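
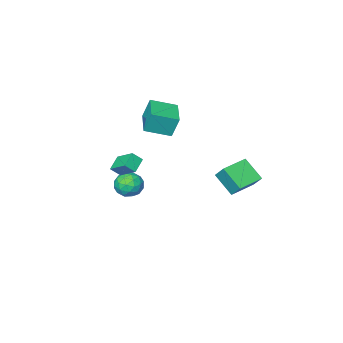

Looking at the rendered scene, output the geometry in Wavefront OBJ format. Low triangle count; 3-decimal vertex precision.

v 3.558 -3.009 -0.051
v 2.686 -3.505 0.511
v 3.362 -1.649 0.844
v 2.49 -2.145 1.406
v 4.11 -3.315 0.534
v 3.238 -3.811 1.096
v 3.914 -1.955 1.429
v 3.042 -2.451 1.991
v -1.172 -4.504 2.545
v -1.503 -4.135 4.035
v -0.073 -2.748 2.355
v -0.405 -2.379 3.845
v 0.325 -5.381 3.095
v -0.007 -5.012 4.585
v 1.423 -3.625 2.905
v 1.092 -3.256 4.395
v -1.229 2.437 1.867
v -1.22 3.267 2.816
v -1.482 3.749 0.722
v -1.472 4.579 1.67
v 0.532 2.621 1.69
v 0.542 3.451 2.638
v 0.28 3.933 0.544
v 0.289 4.763 1.493
v 2.068 -3.231 -1.661
v 2.616 -2.387 -1.749
v 3.164 -3.833 -0.611
v 3.712 -2.989 -0.699
v 2.816 -2.964 -0.234
v 2.139 -2.591 -0.883
v 3.641 -3.629 -1.477
v 2.964 -3.256 -2.126
v 3.588 -2.633 -1.635
v 3.078 -2.222 -0.867
v 2.702 -3.998 -1.493
v 2.192 -3.587 -0.725
v 2.246 -2.756 -1.798
v 3.534 -3.464 -0.562
v 3.008 -3.449 -0.289
v 3.329 -2.953 -0.341
v 1.965 -2.876 -1.289
v 2.287 -2.38 -1.34
v 2.405 -2.719 -0.45
v 3.493 -3.84 -1.02
v 3.815 -3.344 -1.071
v 2.451 -3.267 -2.019
v 2.772 -2.771 -2.071
v 3.375 -3.501 -1.91
v 3.139 -2.405 -1.782
v 3.783 -2.759 -1.164
v 3.742 -3.135 -1.622
v 3.344 -2.916 -2.003
v 2.839 -2.163 -1.331
v 3.483 -2.517 -0.713
v 2.957 -2.502 -0.44
v 2.559 -2.283 -0.822
v 3.411 -2.308 -1.263
v 2.297 -3.703 -1.647
v 2.941 -4.057 -1.029
v 3.221 -3.937 -1.538
v 2.823 -3.718 -1.92
v 1.997 -3.461 -1.196
v 2.641 -3.815 -0.578
v 2.436 -3.304 -0.357
v 2.038 -3.085 -0.738
v 2.369 -3.912 -1.097
f 2 4 1
f 5 2 1
f 1 4 3
f 3 5 1
f 2 8 4
f 6 2 5
f 6 8 2
f 4 8 3
f 7 5 3
f 3 8 7
f 7 6 5
f 8 6 7
f 10 12 9
f 13 10 9
f 9 12 11
f 11 13 9
f 10 16 12
f 14 10 13
f 14 16 10
f 12 16 11
f 15 13 11
f 11 16 15
f 15 14 13
f 16 14 15
f 18 20 17
f 21 18 17
f 17 20 19
f 19 21 17
f 18 24 20
f 22 18 21
f 22 24 18
f 20 24 19
f 23 21 19
f 19 24 23
f 23 22 21
f 24 22 23
f 25 62 41
f 62 36 65
f 41 65 30
f 62 65 41
f 25 41 37
f 41 30 42
f 37 42 26
f 41 42 37
f 25 37 46
f 37 26 47
f 46 47 32
f 37 47 46
f 25 46 58
f 46 32 61
f 58 61 35
f 46 61 58
f 25 58 62
f 58 35 66
f 62 66 36
f 58 66 62
f 26 42 53
f 42 30 56
f 53 56 34
f 42 56 53
f 30 65 43
f 65 36 64
f 43 64 29
f 65 64 43
f 36 66 63
f 66 35 59
f 63 59 27
f 66 59 63
f 35 61 60
f 61 32 48
f 60 48 31
f 61 48 60
f 32 47 52
f 47 26 49
f 52 49 33
f 47 49 52
f 28 54 40
f 54 34 55
f 40 55 29
f 54 55 40
f 28 40 38
f 40 29 39
f 38 39 27
f 40 39 38
f 28 38 45
f 38 27 44
f 45 44 31
f 38 44 45
f 28 45 50
f 45 31 51
f 50 51 33
f 45 51 50
f 28 50 54
f 50 33 57
f 54 57 34
f 50 57 54
f 29 55 43
f 55 34 56
f 43 56 30
f 55 56 43
f 27 39 63
f 39 29 64
f 63 64 36
f 39 64 63
f 31 44 60
f 44 27 59
f 60 59 35
f 44 59 60
f 33 51 52
f 51 31 48
f 52 48 32
f 51 48 52
f 34 57 53
f 57 33 49
f 53 49 26
f 57 49 53



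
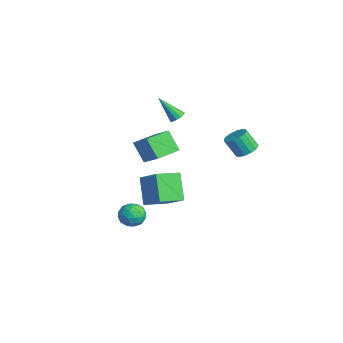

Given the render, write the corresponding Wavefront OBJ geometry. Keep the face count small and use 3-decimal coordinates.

v 2.501 -2.338 2.354
v 1.636 -2.671 3.583
v 2.083 -0.839 2.466
v 1.218 -1.173 3.696
v 3.902 -2.027 3.424
v 3.037 -2.361 4.654
v 3.484 -0.529 3.537
v 2.619 -0.862 4.766
v 0.295 -2.482 -2.618
v 0.891 -1.796 -2.724
v 1.069 -3.304 -3.576
v 1.665 -2.618 -3.682
v 1.626 -3.071 -2.888
v 1.147 -2.563 -2.296
v 0.813 -2.537 -4.004
v 0.334 -2.029 -3.412
v 1.211 -1.83 -3.58
v 1.713 -2.16 -2.891
v 0.247 -2.94 -3.409
v 0.749 -3.27 -2.72
v 0.525 -2.067 -2.587
v 1.435 -3.033 -3.713
v 1.412 -3.299 -3.246
v 1.762 -2.896 -3.308
v 0.675 -2.518 -2.336
v 1.026 -2.115 -2.398
v 1.458 -2.864 -2.494
v 0.934 -2.985 -3.902
v 1.285 -2.582 -3.964
v 0.198 -2.204 -2.992
v 0.548 -1.801 -3.054
v 0.502 -2.236 -3.806
v 1.064 -1.684 -3.153
v 1.519 -2.167 -3.715
v 1.018 -2.119 -3.905
v 0.736 -1.821 -3.557
v 1.359 -1.878 -2.747
v 1.814 -2.361 -3.31
v 1.791 -2.627 -2.844
v 1.509 -2.329 -2.496
v 1.547 -1.898 -3.251
v 0.146 -2.739 -2.99
v 0.601 -3.222 -3.553
v 0.451 -2.771 -3.804
v 0.169 -2.473 -3.456
v 0.441 -2.933 -2.585
v 0.896 -3.416 -3.147
v 1.224 -3.279 -2.743
v 0.942 -2.981 -2.395
v 0.413 -3.202 -3.049
v 2.842 4.021 2.055
v 3.578 3.963 2.305
v 3.135 3.382 3.476
v 2.398 3.439 3.225
v 3.451 4.323 2.436
v 3.008 3.742 3.606
v 3.161 4.602 2.465
v 2.717 4.021 3.635
v 2.785 4.726 2.383
v 2.342 4.145 3.554
v 2.425 4.66 2.214
v 1.981 4.079 3.385
v 2.176 4.423 2.002
v 1.732 3.842 3.173
v 2.105 4.078 1.804
v 1.662 3.497 2.975
v 2.232 3.718 1.674
v 1.789 3.137 2.844
v 2.523 3.439 1.645
v 2.079 2.858 2.815
v 2.898 3.315 1.726
v 2.455 2.734 2.897
v 3.259 3.381 1.895
v 2.815 2.8 3.066
v 3.508 3.618 2.107
v 3.064 3.037 3.278
v -2.341 1.713 2.53
v -1.871 1.759 2.813
v -3.139 0.767 4.01
v -2.063 2.031 2.883
v -2.361 2.181 2.818
v -2.651 2.153 2.643
v -2.823 1.956 2.425
v -2.81 1.667 2.247
v -2.618 1.395 2.177
v -2.32 1.245 2.242
v -2.03 1.274 2.416
v -1.859 1.47 2.635
v -3.69 -0.272 -3.274
v -2.019 0.16 -2.025
v -3.836 1.38 -3.65
v -2.165 1.812 -2.402
v -2.395 -0.532 -4.918
v -0.724 -0.1 -3.67
v -2.541 1.12 -5.295
v -0.87 1.552 -4.046
f 2 4 1
f 5 2 1
f 1 4 3
f 3 5 1
f 2 8 4
f 6 2 5
f 6 8 2
f 4 8 3
f 7 5 3
f 3 8 7
f 7 6 5
f 8 6 7
f 9 46 25
f 46 20 49
f 25 49 14
f 46 49 25
f 9 25 21
f 25 14 26
f 21 26 10
f 25 26 21
f 9 21 30
f 21 10 31
f 30 31 16
f 21 31 30
f 9 30 42
f 30 16 45
f 42 45 19
f 30 45 42
f 9 42 46
f 42 19 50
f 46 50 20
f 42 50 46
f 10 26 37
f 26 14 40
f 37 40 18
f 26 40 37
f 14 49 27
f 49 20 48
f 27 48 13
f 49 48 27
f 20 50 47
f 50 19 43
f 47 43 11
f 50 43 47
f 19 45 44
f 45 16 32
f 44 32 15
f 45 32 44
f 16 31 36
f 31 10 33
f 36 33 17
f 31 33 36
f 12 38 24
f 38 18 39
f 24 39 13
f 38 39 24
f 12 24 22
f 24 13 23
f 22 23 11
f 24 23 22
f 12 22 29
f 22 11 28
f 29 28 15
f 22 28 29
f 12 29 34
f 29 15 35
f 34 35 17
f 29 35 34
f 12 34 38
f 34 17 41
f 38 41 18
f 34 41 38
f 13 39 27
f 39 18 40
f 27 40 14
f 39 40 27
f 11 23 47
f 23 13 48
f 47 48 20
f 23 48 47
f 15 28 44
f 28 11 43
f 44 43 19
f 28 43 44
f 17 35 36
f 35 15 32
f 36 32 16
f 35 32 36
f 18 41 37
f 41 17 33
f 37 33 10
f 41 33 37
f 52 51 55
f 52 55 53
f 53 55 56
f 53 56 54
f 55 51 57
f 55 57 56
f 56 57 58
f 56 58 54
f 57 51 59
f 57 59 58
f 58 59 60
f 58 60 54
f 59 51 61
f 59 61 60
f 60 61 62
f 60 62 54
f 61 51 63
f 61 63 62
f 62 63 64
f 62 64 54
f 63 51 65
f 63 65 64
f 64 65 66
f 64 66 54
f 65 51 67
f 65 67 66
f 66 67 68
f 66 68 54
f 67 51 69
f 67 69 68
f 68 69 70
f 68 70 54
f 69 51 71
f 69 71 70
f 70 71 72
f 70 72 54
f 71 51 73
f 71 73 72
f 72 73 74
f 72 74 54
f 73 51 75
f 73 75 74
f 74 75 76
f 74 76 54
f 75 51 52
f 75 52 76
f 76 52 53
f 76 53 54
f 78 77 80
f 78 80 79
f 80 77 81
f 80 81 79
f 81 77 82
f 81 82 79
f 82 77 83
f 82 83 79
f 83 77 84
f 83 84 79
f 84 77 85
f 84 85 79
f 85 77 86
f 85 86 79
f 86 77 87
f 86 87 79
f 87 77 88
f 87 88 79
f 88 77 78
f 88 78 79
f 90 92 89
f 93 90 89
f 89 92 91
f 91 93 89
f 90 96 92
f 94 90 93
f 94 96 90
f 92 96 91
f 95 93 91
f 91 96 95
f 95 94 93
f 96 94 95



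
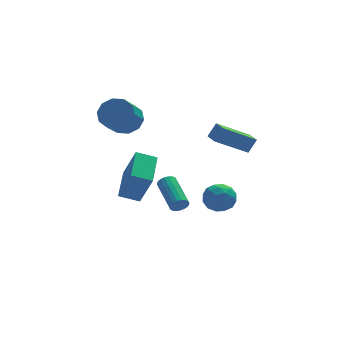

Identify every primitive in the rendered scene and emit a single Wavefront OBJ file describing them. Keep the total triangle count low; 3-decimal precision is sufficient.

v 1.241 0.599 -2.362
v 1.789 0.134 -2.876
v 0.411 -0.554 -2.204
v 0.959 -1.019 -2.718
v 1.221 -0.759 -1.916
v 1.733 -0.046 -2.013
v 0.467 -0.374 -3.067
v 0.979 0.339 -3.164
v 1.31 -0.467 -3.312
v 1.776 -0.705 -2.6
v 0.424 0.285 -2.48
v 0.89 0.047 -1.768
v 1.587 0.468 -2.633
v 0.613 -0.888 -2.447
v 0.766 -0.735 -1.976
v 1.088 -1.008 -2.278
v 1.555 0.362 -2.125
v 1.877 0.089 -2.428
v 1.543 -0.436 -1.863
v 0.323 -0.509 -2.652
v 0.645 -0.782 -2.955
v 1.112 0.588 -2.802
v 1.434 0.315 -3.104
v 0.657 0.016 -3.217
v 1.628 -0.159 -3.191
v 1.141 -0.836 -3.098
v 0.852 -0.457 -3.303
v 1.153 -0.038 -3.361
v 1.902 -0.298 -2.773
v 1.415 -0.976 -2.68
v 1.568 -0.823 -2.208
v 1.87 -0.404 -2.265
v 1.621 -0.652 -3.029
v 0.785 0.556 -2.4
v 0.298 -0.122 -2.307
v 0.33 -0.016 -2.815
v 0.632 0.403 -2.872
v 1.059 0.416 -1.982
v 0.572 -0.261 -1.889
v 1.047 -0.382 -1.719
v 1.348 0.037 -1.777
v 0.579 0.232 -2.051
v -0.354 1.622 -3.941
v -0.074 1.498 -3.533
v -0.207 3.314 -2.891
v -0.486 3.438 -3.299
v 0.083 1.563 -3.683
v -0.05 3.379 -3.042
v 0.153 1.64 -3.885
v 0.02 3.455 -3.244
v 0.123 1.713 -4.098
v -0.01 3.528 -3.456
v -0.001 1.768 -4.28
v -0.134 3.583 -3.638
v -0.196 1.794 -4.394
v -0.328 3.609 -3.753
v -0.421 1.786 -4.419
v -0.554 3.602 -3.777
v -0.633 1.746 -4.349
v -0.766 3.562 -3.707
v -0.79 1.681 -4.198
v -0.923 3.497 -3.557
v -0.86 1.605 -3.996
v -0.993 3.42 -3.355
v -0.83 1.532 -3.784
v -0.963 3.347 -3.142
v -0.706 1.477 -3.602
v -0.839 3.292 -2.96
v -0.512 1.451 -3.487
v -0.644 3.266 -2.846
v -0.286 1.458 -3.463
v -0.419 3.274 -2.821
v -4.292 -1.937 -0.469
v -3.867 -2.64 1.233
v -3.622 -0.301 0.04
v -3.197 -1.004 1.742
v -3.343 -2.216 -0.822
v -2.918 -2.919 0.88
v -2.673 -0.58 -0.313
v -2.248 -1.283 1.389
v -2.307 4.354 0.977
v -1.501 4.26 1.47
v -2.246 3.252 2.496
v -3.053 3.346 2.003
v -1.8 4.712 1.696
v -2.546 3.704 2.723
v -2.294 5.027 1.648
v -3.039 4.019 2.674
v -2.792 5.085 1.343
v -3.537 4.077 2.369
v -3.105 4.864 0.898
v -3.85 3.856 1.924
v -3.114 4.448 0.484
v -3.859 3.44 1.51
v -2.814 3.996 0.257
v -3.56 2.988 1.284
v -2.321 3.681 0.306
v -3.066 2.673 1.332
v -1.823 3.623 0.611
v -2.568 2.615 1.637
v -1.51 3.844 1.056
v -2.255 2.836 2.082
v 2.475 -0.289 0.407
v 0.79 -0.323 1.466
v 2.394 0.551 0.305
v 0.709 0.517 1.364
v 2.931 -0.157 1.136
v 1.246 -0.191 2.195
v 2.85 0.683 1.034
v 1.165 0.649 2.093
f 1 38 17
f 38 12 41
f 17 41 6
f 38 41 17
f 1 17 13
f 17 6 18
f 13 18 2
f 17 18 13
f 1 13 22
f 13 2 23
f 22 23 8
f 13 23 22
f 1 22 34
f 22 8 37
f 34 37 11
f 22 37 34
f 1 34 38
f 34 11 42
f 38 42 12
f 34 42 38
f 2 18 29
f 18 6 32
f 29 32 10
f 18 32 29
f 6 41 19
f 41 12 40
f 19 40 5
f 41 40 19
f 12 42 39
f 42 11 35
f 39 35 3
f 42 35 39
f 11 37 36
f 37 8 24
f 36 24 7
f 37 24 36
f 8 23 28
f 23 2 25
f 28 25 9
f 23 25 28
f 4 30 16
f 30 10 31
f 16 31 5
f 30 31 16
f 4 16 14
f 16 5 15
f 14 15 3
f 16 15 14
f 4 14 21
f 14 3 20
f 21 20 7
f 14 20 21
f 4 21 26
f 21 7 27
f 26 27 9
f 21 27 26
f 4 26 30
f 26 9 33
f 30 33 10
f 26 33 30
f 5 31 19
f 31 10 32
f 19 32 6
f 31 32 19
f 3 15 39
f 15 5 40
f 39 40 12
f 15 40 39
f 7 20 36
f 20 3 35
f 36 35 11
f 20 35 36
f 9 27 28
f 27 7 24
f 28 24 8
f 27 24 28
f 10 33 29
f 33 9 25
f 29 25 2
f 33 25 29
f 44 43 47
f 44 47 45
f 45 47 48
f 45 48 46
f 47 43 49
f 47 49 48
f 48 49 50
f 48 50 46
f 49 43 51
f 49 51 50
f 50 51 52
f 50 52 46
f 51 43 53
f 51 53 52
f 52 53 54
f 52 54 46
f 53 43 55
f 53 55 54
f 54 55 56
f 54 56 46
f 55 43 57
f 55 57 56
f 56 57 58
f 56 58 46
f 57 43 59
f 57 59 58
f 58 59 60
f 58 60 46
f 59 43 61
f 59 61 60
f 60 61 62
f 60 62 46
f 61 43 63
f 61 63 62
f 62 63 64
f 62 64 46
f 63 43 65
f 63 65 64
f 64 65 66
f 64 66 46
f 65 43 67
f 65 67 66
f 66 67 68
f 66 68 46
f 67 43 69
f 67 69 68
f 68 69 70
f 68 70 46
f 69 43 71
f 69 71 70
f 70 71 72
f 70 72 46
f 71 43 44
f 71 44 72
f 72 44 45
f 72 45 46
f 74 76 73
f 77 74 73
f 73 76 75
f 75 77 73
f 74 80 76
f 78 74 77
f 78 80 74
f 76 80 75
f 79 77 75
f 75 80 79
f 79 78 77
f 80 78 79
f 82 81 85
f 82 85 83
f 83 85 86
f 83 86 84
f 85 81 87
f 85 87 86
f 86 87 88
f 86 88 84
f 87 81 89
f 87 89 88
f 88 89 90
f 88 90 84
f 89 81 91
f 89 91 90
f 90 91 92
f 90 92 84
f 91 81 93
f 91 93 92
f 92 93 94
f 92 94 84
f 93 81 95
f 93 95 94
f 94 95 96
f 94 96 84
f 95 81 97
f 95 97 96
f 96 97 98
f 96 98 84
f 97 81 99
f 97 99 98
f 98 99 100
f 98 100 84
f 99 81 101
f 99 101 100
f 100 101 102
f 100 102 84
f 101 81 82
f 101 82 102
f 102 82 83
f 102 83 84
f 104 106 103
f 107 104 103
f 103 106 105
f 105 107 103
f 104 110 106
f 108 104 107
f 108 110 104
f 106 110 105
f 109 107 105
f 105 110 109
f 109 108 107
f 110 108 109



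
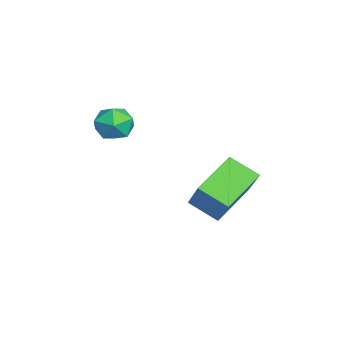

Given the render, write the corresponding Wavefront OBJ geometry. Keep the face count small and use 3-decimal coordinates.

v 2.756 1.808 -1.509
v 1.447 2.845 -0.647
v 3.169 2.869 -2.158
v 1.86 3.906 -1.295
v 4 2.194 -0.085
v 2.691 3.231 0.778
v 4.413 3.255 -0.733
v 3.104 4.292 0.129
v 1.35 -0.171 1.533
v 2.165 -0.337 1.408
v 1.215 -1.343 2.212
v 2.03 -1.509 2.087
v 1.802 -0.883 2.601
v 1.886 -0.159 2.181
v 1.494 -1.521 1.439
v 1.578 -0.797 1.019
v 2.254 -1.172 1.35
v 2.445 -0.777 2.068
v 0.935 -0.903 1.552
v 1.126 -0.508 2.27
f 2 4 1
f 5 2 1
f 1 4 3
f 3 5 1
f 2 8 4
f 6 2 5
f 6 8 2
f 4 8 3
f 7 5 3
f 3 8 7
f 7 6 5
f 8 6 7
f 9 20 14
f 9 14 10
f 9 10 16
f 9 16 19
f 9 19 20
f 10 14 18
f 14 20 13
f 20 19 11
f 19 16 15
f 16 10 17
f 12 18 13
f 12 13 11
f 12 11 15
f 12 15 17
f 12 17 18
f 13 18 14
f 11 13 20
f 15 11 19
f 17 15 16
f 18 17 10



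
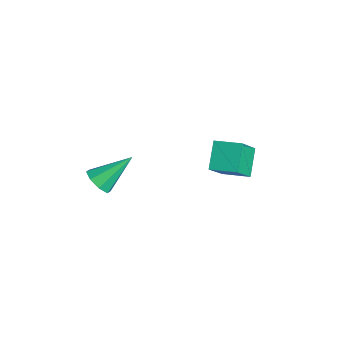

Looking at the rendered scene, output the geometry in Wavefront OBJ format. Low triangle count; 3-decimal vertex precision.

v -2.204 -2.631 0.861
v -1.897 -2.2 0.315
v -2.176 -1.109 2.079
v -2.479 -2.186 0.31
v -2.899 -2.432 0.628
v -2.913 -2.795 1.082
v -2.511 -3.062 1.407
v -1.929 -3.077 1.412
v -1.509 -2.831 1.094
v -1.495 -2.468 0.64
v -0.01 1.525 2.323
v -0.947 2.099 3.27
v -0.795 2.444 0.989
v -1.732 3.017 1.935
v 0.792 2.503 2.525
v -0.145 3.076 3.471
v 0.007 3.421 1.19
v -0.93 3.995 2.137
f 2 1 4
f 2 4 3
f 4 1 5
f 4 5 3
f 5 1 6
f 5 6 3
f 6 1 7
f 6 7 3
f 7 1 8
f 7 8 3
f 8 1 9
f 8 9 3
f 9 1 10
f 9 10 3
f 10 1 2
f 10 2 3
f 12 14 11
f 15 12 11
f 11 14 13
f 13 15 11
f 12 18 14
f 16 12 15
f 16 18 12
f 14 18 13
f 17 15 13
f 13 18 17
f 17 16 15
f 18 16 17



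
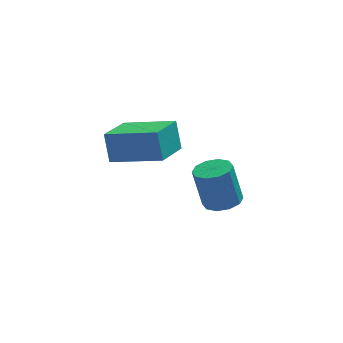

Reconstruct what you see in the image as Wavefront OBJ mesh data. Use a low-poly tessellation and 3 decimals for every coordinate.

v 1.891 -0.943 -3.816
v 2.44 -0.622 -3.745
v 2.138 -0.416 -2.352
v 1.589 -0.737 -2.424
v 2.159 -0.362 -3.844
v 1.857 -0.157 -2.451
v 1.775 -0.324 -3.933
v 1.473 -0.119 -2.54
v 1.436 -0.523 -3.977
v 1.134 -0.317 -2.584
v 1.27 -0.881 -3.96
v 0.968 -0.676 -2.567
v 1.342 -1.264 -3.888
v 1.04 -1.058 -2.495
v 1.623 -1.523 -3.789
v 1.321 -1.318 -2.396
v 2.007 -1.561 -3.7
v 1.705 -1.356 -2.307
v 2.346 -1.363 -3.656
v 2.044 -1.157 -2.263
v 2.512 -1.004 -3.673
v 2.21 -0.799 -2.28
v -0.201 -3.173 0.061
v -0.311 -2.77 0.991
v -1.668 -2.481 -0.412
v -1.778 -2.077 0.518
v 0.478 -2.023 -0.358
v 0.368 -1.619 0.572
v -0.989 -1.33 -0.831
v -1.099 -0.927 0.099
f 2 1 5
f 2 5 3
f 3 5 6
f 3 6 4
f 5 1 7
f 5 7 6
f 6 7 8
f 6 8 4
f 7 1 9
f 7 9 8
f 8 9 10
f 8 10 4
f 9 1 11
f 9 11 10
f 10 11 12
f 10 12 4
f 11 1 13
f 11 13 12
f 12 13 14
f 12 14 4
f 13 1 15
f 13 15 14
f 14 15 16
f 14 16 4
f 15 1 17
f 15 17 16
f 16 17 18
f 16 18 4
f 17 1 19
f 17 19 18
f 18 19 20
f 18 20 4
f 19 1 21
f 19 21 20
f 20 21 22
f 20 22 4
f 21 1 2
f 21 2 22
f 22 2 3
f 22 3 4
f 24 26 23
f 27 24 23
f 23 26 25
f 25 27 23
f 24 30 26
f 28 24 27
f 28 30 24
f 26 30 25
f 29 27 25
f 25 30 29
f 29 28 27
f 30 28 29



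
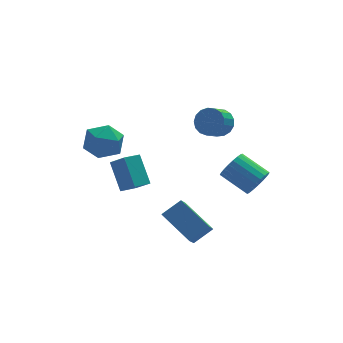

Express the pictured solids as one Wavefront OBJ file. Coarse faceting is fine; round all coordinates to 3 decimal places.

v -0.064 -2.668 -3.014
v -0.589 -3.682 -1.981
v -1.05 -1.078 -1.954
v -1.575 -2.092 -0.921
v 0.995 -2.488 -2.299
v 0.47 -3.502 -1.266
v 0.009 -0.898 -1.239
v -0.516 -1.912 -0.206
v 3.384 -2.315 0.596
v 3.847 -2.404 1.328
v 2.798 -1.214 2.135
v 2.336 -1.125 1.404
v 4.022 -2.136 1.16
v 2.973 -0.945 1.968
v 4.087 -1.899 0.895
v 3.039 -0.708 1.702
v 4.031 -1.733 0.578
v 2.982 -0.543 1.385
v 3.863 -1.669 0.264
v 2.814 -0.478 1.072
v 3.612 -1.716 0.008
v 2.563 -0.525 0.815
v 3.322 -1.867 -0.146
v 2.273 -0.676 0.661
v 3.042 -2.095 -0.173
v 1.994 -0.905 0.635
v 2.822 -2.361 -0.066
v 1.773 -1.171 0.741
v 2.699 -2.62 0.155
v 1.65 -1.429 0.963
v 2.694 -2.826 0.453
v 1.646 -1.635 1.26
v 2.809 -2.943 0.775
v 1.761 -1.753 1.583
v 3.023 -2.952 1.067
v 1.975 -1.762 1.874
v 3.3 -2.851 1.277
v 2.251 -1.66 2.084
v 3.591 -2.657 1.369
v 2.543 -1.467 2.176
v -3.437 -1.213 0.588
v -3.644 0.006 1.95
v -2.545 -0.834 0.384
v -2.752 0.385 1.747
v -2.908 -2.025 1.393
v -3.115 -0.806 2.756
v -2.016 -1.646 1.19
v -2.223 -0.427 2.552
v 2.551 1.651 2.704
v 2.943 1.918 3.446
v 2.22 1.337 4.037
v 1.829 1.069 3.296
v 2.649 2.212 3.375
v 1.926 1.631 3.966
v 2.333 2.377 3.151
v 1.61 1.796 3.742
v 2.067 2.375 2.824
v 1.344 1.794 3.416
v 1.912 2.208 2.47
v 1.189 1.627 3.061
v 1.904 1.913 2.17
v 1.181 1.332 2.761
v 2.043 1.558 1.992
v 1.321 0.976 2.583
v 2.3 1.224 1.977
v 1.577 0.643 2.568
v 2.614 0.988 2.129
v 1.891 0.407 2.72
v 2.914 0.903 2.413
v 2.191 0.322 3.004
v 3.13 0.99 2.763
v 2.407 0.409 3.354
v 3.214 1.229 3.1
v 2.492 0.647 3.691
v 3.147 1.563 3.347
v 2.424 0.982 3.938
v -2.503 4.387 0.093
v -1.927 3.961 1.081
v -4.193 3.599 0.739
v -3.617 3.173 1.727
v -3.788 4.373 1.591
v -2.744 4.86 1.192
v -3.376 2.7 0.628
v -2.332 3.187 0.229
v -2.467 2.918 1.411
v -2.721 3.952 2.006
v -3.399 3.608 -0.186
v -3.653 4.642 0.409
f 2 4 1
f 5 2 1
f 1 4 3
f 3 5 1
f 2 8 4
f 6 2 5
f 6 8 2
f 4 8 3
f 7 5 3
f 3 8 7
f 7 6 5
f 8 6 7
f 10 9 13
f 10 13 11
f 11 13 14
f 11 14 12
f 13 9 15
f 13 15 14
f 14 15 16
f 14 16 12
f 15 9 17
f 15 17 16
f 16 17 18
f 16 18 12
f 17 9 19
f 17 19 18
f 18 19 20
f 18 20 12
f 19 9 21
f 19 21 20
f 20 21 22
f 20 22 12
f 21 9 23
f 21 23 22
f 22 23 24
f 22 24 12
f 23 9 25
f 23 25 24
f 24 25 26
f 24 26 12
f 25 9 27
f 25 27 26
f 26 27 28
f 26 28 12
f 27 9 29
f 27 29 28
f 28 29 30
f 28 30 12
f 29 9 31
f 29 31 30
f 30 31 32
f 30 32 12
f 31 9 33
f 31 33 32
f 32 33 34
f 32 34 12
f 33 9 35
f 33 35 34
f 34 35 36
f 34 36 12
f 35 9 37
f 35 37 36
f 36 37 38
f 36 38 12
f 37 9 39
f 37 39 38
f 38 39 40
f 38 40 12
f 39 9 10
f 39 10 40
f 40 10 11
f 40 11 12
f 42 44 41
f 45 42 41
f 41 44 43
f 43 45 41
f 42 48 44
f 46 42 45
f 46 48 42
f 44 48 43
f 47 45 43
f 43 48 47
f 47 46 45
f 48 46 47
f 50 49 53
f 50 53 51
f 51 53 54
f 51 54 52
f 53 49 55
f 53 55 54
f 54 55 56
f 54 56 52
f 55 49 57
f 55 57 56
f 56 57 58
f 56 58 52
f 57 49 59
f 57 59 58
f 58 59 60
f 58 60 52
f 59 49 61
f 59 61 60
f 60 61 62
f 60 62 52
f 61 49 63
f 61 63 62
f 62 63 64
f 62 64 52
f 63 49 65
f 63 65 64
f 64 65 66
f 64 66 52
f 65 49 67
f 65 67 66
f 66 67 68
f 66 68 52
f 67 49 69
f 67 69 68
f 68 69 70
f 68 70 52
f 69 49 71
f 69 71 70
f 70 71 72
f 70 72 52
f 71 49 73
f 71 73 72
f 72 73 74
f 72 74 52
f 73 49 75
f 73 75 74
f 74 75 76
f 74 76 52
f 75 49 50
f 75 50 76
f 76 50 51
f 76 51 52
f 77 88 82
f 77 82 78
f 77 78 84
f 77 84 87
f 77 87 88
f 78 82 86
f 82 88 81
f 88 87 79
f 87 84 83
f 84 78 85
f 80 86 81
f 80 81 79
f 80 79 83
f 80 83 85
f 80 85 86
f 81 86 82
f 79 81 88
f 83 79 87
f 85 83 84
f 86 85 78



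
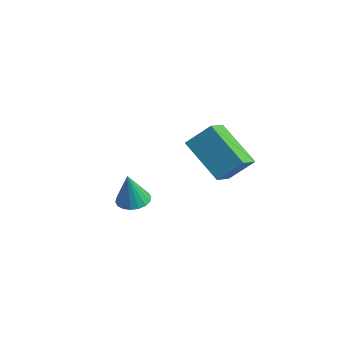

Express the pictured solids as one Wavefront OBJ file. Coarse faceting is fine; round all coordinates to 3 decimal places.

v 0.823 -2.248 3.282
v 1.423 -2.141 3.262
v 0.917 -2.532 4.598
v 1.32 -1.897 3.322
v 1.119 -1.723 3.374
v 0.859 -1.652 3.408
v 0.592 -1.7 3.417
v 0.37 -1.856 3.399
v 0.239 -2.09 3.358
v 0.222 -2.355 3.302
v 0.325 -2.599 3.242
v 0.527 -2.773 3.19
v 0.786 -2.844 3.156
v 1.054 -2.796 3.147
v 1.275 -2.64 3.165
v 1.407 -2.407 3.206
v 0.623 1.336 2.88
v -0.997 1.086 4.044
v 0.149 2.196 2.407
v -1.47 1.946 3.571
v 1.13 2.094 3.749
v -0.489 1.844 4.913
v 0.657 2.954 3.276
v -0.963 2.704 4.44
f 2 1 4
f 2 4 3
f 4 1 5
f 4 5 3
f 5 1 6
f 5 6 3
f 6 1 7
f 6 7 3
f 7 1 8
f 7 8 3
f 8 1 9
f 8 9 3
f 9 1 10
f 9 10 3
f 10 1 11
f 10 11 3
f 11 1 12
f 11 12 3
f 12 1 13
f 12 13 3
f 13 1 14
f 13 14 3
f 14 1 15
f 14 15 3
f 15 1 16
f 15 16 3
f 16 1 2
f 16 2 3
f 18 20 17
f 21 18 17
f 17 20 19
f 19 21 17
f 18 24 20
f 22 18 21
f 22 24 18
f 20 24 19
f 23 21 19
f 19 24 23
f 23 22 21
f 24 22 23



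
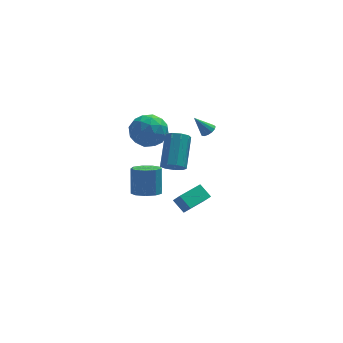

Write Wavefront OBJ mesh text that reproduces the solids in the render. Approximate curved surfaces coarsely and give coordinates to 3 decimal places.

v -2.443 -4.575 3.057
v -1.894 -4.34 2.621
v -1.467 -2.729 4.026
v -2.017 -2.965 4.463
v -2.328 -4.113 2.492
v -1.901 -2.502 3.897
v -2.815 -4.102 2.627
v -2.388 -2.491 4.033
v -3.129 -4.312 2.964
v -2.702 -2.702 4.37
v -3.122 -4.646 3.344
v -2.695 -3.035 4.75
v -2.797 -4.947 3.59
v -2.37 -3.336 4.996
v -2.307 -5.074 3.587
v -1.88 -3.463 4.993
v -1.881 -4.967 3.336
v -1.454 -3.357 4.741
v -1.718 -4.678 2.954
v -1.291 -3.067 4.36
v -1.331 0.173 -4.548
v -1.893 0.793 -3.881
v 0.001 1.255 -4.432
v -0.561 1.875 -3.764
v -0.999 -0.315 -3.816
v -1.561 0.305 -3.148
v 0.333 0.767 -3.699
v -0.229 1.387 -3.032
v 0.166 0.951 2.002
v 0.504 0.686 2.296
v -0.646 1.089 3.058
v 0.579 0.968 2.317
v 0.524 1.245 2.238
v 0.355 1.428 2.085
v 0.126 1.46 1.904
v -0.09 1.33 1.755
v -0.225 1.08 1.684
v -0.235 0.789 1.714
v -0.118 0.549 1.835
v 0.089 0.437 2.009
v 0.321 0.488 2.181
v -3.571 2.96 1.768
v -2.896 2.378 2.63
v -3.504 1.322 0.61
v -2.829 0.74 1.472
v -4.021 1.006 1.692
v -4.062 2.018 2.408
v -2.338 1.682 0.832
v -2.379 2.694 1.548
v -2.134 1.588 2.052
v -3.174 1.17 2.584
v -3.226 2.53 0.656
v -4.266 2.112 1.188
v -3.239 2.813 2.301
v -3.161 0.887 0.939
v -3.861 1.043 1.068
v -3.465 0.701 1.576
v -3.925 2.602 2.17
v -3.528 2.259 2.677
v -4.189 1.452 2.126
v -2.872 1.441 0.563
v -2.475 1.098 1.07
v -2.935 2.999 1.664
v -2.539 2.657 2.172
v -2.211 2.248 1.114
v -2.394 2.006 2.468
v -2.355 1.043 1.787
v -2.067 1.597 1.411
v -2.091 2.192 1.832
v -3.006 1.76 2.78
v -2.967 0.797 2.1
v -3.667 0.954 2.229
v -3.691 1.549 2.65
v -2.558 1.296 2.441
v -3.433 2.903 1.14
v -3.394 1.94 0.46
v -2.709 2.151 0.59
v -2.733 2.746 1.011
v -4.045 2.657 1.453
v -4.006 1.694 0.772
v -4.309 1.508 1.408
v -4.333 2.103 1.829
v -3.842 2.404 0.799
v -3.345 1.997 -4.026
v -2.902 2.733 -4.382
v -2.832 3.499 -2.71
v -3.275 2.763 -2.354
v -3.531 2.828 -4.399
v -3.461 3.594 -2.728
v -4.073 2.534 -4.241
v -4.002 3.301 -2.57
v -4.274 1.989 -3.983
v -4.204 2.755 -2.312
v -4.041 1.447 -3.744
v -3.97 2.214 -2.073
v -3.482 1.163 -3.638
v -3.412 1.929 -1.966
v -2.859 1.269 -3.712
v -2.789 2.035 -2.041
v -2.464 1.715 -3.934
v -2.393 2.481 -2.262
v -2.481 2.293 -4.198
v -2.41 3.06 -2.527
f 2 1 5
f 2 5 3
f 3 5 6
f 3 6 4
f 5 1 7
f 5 7 6
f 6 7 8
f 6 8 4
f 7 1 9
f 7 9 8
f 8 9 10
f 8 10 4
f 9 1 11
f 9 11 10
f 10 11 12
f 10 12 4
f 11 1 13
f 11 13 12
f 12 13 14
f 12 14 4
f 13 1 15
f 13 15 14
f 14 15 16
f 14 16 4
f 15 1 17
f 15 17 16
f 16 17 18
f 16 18 4
f 17 1 19
f 17 19 18
f 18 19 20
f 18 20 4
f 19 1 2
f 19 2 20
f 20 2 3
f 20 3 4
f 22 24 21
f 25 22 21
f 21 24 23
f 23 25 21
f 22 28 24
f 26 22 25
f 26 28 22
f 24 28 23
f 27 25 23
f 23 28 27
f 27 26 25
f 28 26 27
f 30 29 32
f 30 32 31
f 32 29 33
f 32 33 31
f 33 29 34
f 33 34 31
f 34 29 35
f 34 35 31
f 35 29 36
f 35 36 31
f 36 29 37
f 36 37 31
f 37 29 38
f 37 38 31
f 38 29 39
f 38 39 31
f 39 29 40
f 39 40 31
f 40 29 41
f 40 41 31
f 41 29 30
f 41 30 31
f 42 79 58
f 79 53 82
f 58 82 47
f 79 82 58
f 42 58 54
f 58 47 59
f 54 59 43
f 58 59 54
f 42 54 63
f 54 43 64
f 63 64 49
f 54 64 63
f 42 63 75
f 63 49 78
f 75 78 52
f 63 78 75
f 42 75 79
f 75 52 83
f 79 83 53
f 75 83 79
f 43 59 70
f 59 47 73
f 70 73 51
f 59 73 70
f 47 82 60
f 82 53 81
f 60 81 46
f 82 81 60
f 53 83 80
f 83 52 76
f 80 76 44
f 83 76 80
f 52 78 77
f 78 49 65
f 77 65 48
f 78 65 77
f 49 64 69
f 64 43 66
f 69 66 50
f 64 66 69
f 45 71 57
f 71 51 72
f 57 72 46
f 71 72 57
f 45 57 55
f 57 46 56
f 55 56 44
f 57 56 55
f 45 55 62
f 55 44 61
f 62 61 48
f 55 61 62
f 45 62 67
f 62 48 68
f 67 68 50
f 62 68 67
f 45 67 71
f 67 50 74
f 71 74 51
f 67 74 71
f 46 72 60
f 72 51 73
f 60 73 47
f 72 73 60
f 44 56 80
f 56 46 81
f 80 81 53
f 56 81 80
f 48 61 77
f 61 44 76
f 77 76 52
f 61 76 77
f 50 68 69
f 68 48 65
f 69 65 49
f 68 65 69
f 51 74 70
f 74 50 66
f 70 66 43
f 74 66 70
f 85 84 88
f 85 88 86
f 86 88 89
f 86 89 87
f 88 84 90
f 88 90 89
f 89 90 91
f 89 91 87
f 90 84 92
f 90 92 91
f 91 92 93
f 91 93 87
f 92 84 94
f 92 94 93
f 93 94 95
f 93 95 87
f 94 84 96
f 94 96 95
f 95 96 97
f 95 97 87
f 96 84 98
f 96 98 97
f 97 98 99
f 97 99 87
f 98 84 100
f 98 100 99
f 99 100 101
f 99 101 87
f 100 84 102
f 100 102 101
f 101 102 103
f 101 103 87
f 102 84 85
f 102 85 103
f 103 85 86
f 103 86 87



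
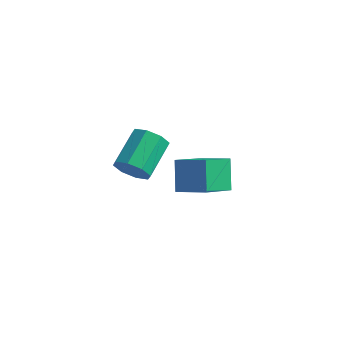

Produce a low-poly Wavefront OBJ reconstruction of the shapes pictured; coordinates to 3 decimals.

v -2.833 -4.237 2.576
v -2.139 -4.449 3.141
v -2.333 -2.655 4.05
v -3.027 -2.443 3.484
v -1.92 -4.128 2.554
v -2.113 -2.334 3.463
v -2.236 -3.871 1.98
v -2.429 -2.077 2.888
v -2.902 -3.828 1.754
v -3.095 -2.034 2.663
v -3.527 -4.025 2.01
v -3.721 -2.231 2.919
v -3.747 -4.346 2.597
v -3.94 -2.552 3.506
v -3.431 -4.603 3.172
v -3.624 -2.809 4.08
v -2.765 -4.646 3.397
v -2.958 -2.852 4.306
v -3.654 2.628 -1.894
v -3.901 0.83 -0.838
v -2.049 2.776 -1.265
v -2.296 0.978 -0.21
v -3.024 1.722 -3.29
v -3.271 -0.076 -2.235
v -1.419 1.87 -2.662
v -1.666 0.072 -1.606
f 2 1 5
f 2 5 3
f 3 5 6
f 3 6 4
f 5 1 7
f 5 7 6
f 6 7 8
f 6 8 4
f 7 1 9
f 7 9 8
f 8 9 10
f 8 10 4
f 9 1 11
f 9 11 10
f 10 11 12
f 10 12 4
f 11 1 13
f 11 13 12
f 12 13 14
f 12 14 4
f 13 1 15
f 13 15 14
f 14 15 16
f 14 16 4
f 15 1 17
f 15 17 16
f 16 17 18
f 16 18 4
f 17 1 2
f 17 2 18
f 18 2 3
f 18 3 4
f 20 22 19
f 23 20 19
f 19 22 21
f 21 23 19
f 20 26 22
f 24 20 23
f 24 26 20
f 22 26 21
f 25 23 21
f 21 26 25
f 25 24 23
f 26 24 25



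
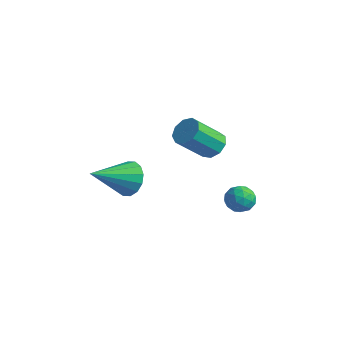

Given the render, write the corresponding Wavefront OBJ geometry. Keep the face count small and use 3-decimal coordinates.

v -1.842 0.096 -1.424
v -1.306 -0.402 -1.998
v -2.378 -1.716 -0.356
v -1.015 -0.274 -1.636
v -0.946 -0.048 -1.217
v -1.117 0.217 -0.853
v -1.482 0.45 -0.642
v -1.944 0.587 -0.641
v -2.378 0.593 -0.849
v -2.668 0.466 -1.211
v -2.737 0.239 -1.63
v -2.566 -0.026 -1.994
v -2.201 -0.258 -2.205
v -1.74 -0.396 -2.207
v 1.507 1.619 1.536
v 1.842 2.019 2.032
v 1.348 0.881 3.281
v 1.013 0.481 2.784
v 1.375 2.167 1.983
v 0.881 1.03 3.232
v 0.97 2.059 1.724
v 0.476 0.922 2.973
v 0.816 1.745 1.377
v 0.322 0.608 2.626
v 0.986 1.372 1.105
v 0.492 0.234 2.353
v 1.399 1.114 1.033
v 0.905 -0.023 2.282
v 1.863 1.093 1.197
v 1.369 -0.045 2.446
v 2.16 1.317 1.519
v 1.667 0.18 2.768
v 2.152 1.683 1.849
v 1.658 0.545 3.098
v 3.426 1.506 -0.066
v 3.937 1.536 -0.55
v 3.143 0.464 -0.43
v 3.654 0.494 -0.914
v 3.818 0.449 -0.23
v 3.993 1.093 -0.005
v 3.087 0.907 -0.975
v 3.262 1.551 -0.75
v 3.728 1.166 -1.111
v 4.18 0.883 -0.651
v 2.9 1.117 -0.329
v 3.352 0.834 0.131
v 3.706 1.613 -0.276
v 3.374 0.387 -0.704
v 3.47 0.361 -0.302
v 3.771 0.378 -0.587
v 3.739 1.352 0.044
v 4.04 1.37 -0.24
v 3.97 0.73 -0.053
v 3.04 0.63 -0.74
v 3.341 0.648 -1.024
v 3.309 1.622 -0.393
v 3.61 1.639 -0.678
v 3.11 1.27 -0.927
v 3.884 1.413 -0.89
v 3.717 0.8 -1.104
v 3.384 1.043 -1.14
v 3.487 1.422 -1.008
v 4.149 1.246 -0.62
v 3.983 0.634 -0.834
v 4.08 0.607 -0.432
v 4.182 0.986 -0.3
v 4.026 1.029 -0.95
v 3.097 1.366 -0.146
v 2.931 0.754 -0.36
v 2.898 1.014 -0.68
v 3 1.393 -0.548
v 3.363 1.2 0.124
v 3.196 0.587 -0.09
v 3.593 0.578 0.028
v 3.696 0.957 0.16
v 3.054 0.971 -0.03
f 2 1 4
f 2 4 3
f 4 1 5
f 4 5 3
f 5 1 6
f 5 6 3
f 6 1 7
f 6 7 3
f 7 1 8
f 7 8 3
f 8 1 9
f 8 9 3
f 9 1 10
f 9 10 3
f 10 1 11
f 10 11 3
f 11 1 12
f 11 12 3
f 12 1 13
f 12 13 3
f 13 1 14
f 13 14 3
f 14 1 2
f 14 2 3
f 16 15 19
f 16 19 17
f 17 19 20
f 17 20 18
f 19 15 21
f 19 21 20
f 20 21 22
f 20 22 18
f 21 15 23
f 21 23 22
f 22 23 24
f 22 24 18
f 23 15 25
f 23 25 24
f 24 25 26
f 24 26 18
f 25 15 27
f 25 27 26
f 26 27 28
f 26 28 18
f 27 15 29
f 27 29 28
f 28 29 30
f 28 30 18
f 29 15 31
f 29 31 30
f 30 31 32
f 30 32 18
f 31 15 33
f 31 33 32
f 32 33 34
f 32 34 18
f 33 15 16
f 33 16 34
f 34 16 17
f 34 17 18
f 35 72 51
f 72 46 75
f 51 75 40
f 72 75 51
f 35 51 47
f 51 40 52
f 47 52 36
f 51 52 47
f 35 47 56
f 47 36 57
f 56 57 42
f 47 57 56
f 35 56 68
f 56 42 71
f 68 71 45
f 56 71 68
f 35 68 72
f 68 45 76
f 72 76 46
f 68 76 72
f 36 52 63
f 52 40 66
f 63 66 44
f 52 66 63
f 40 75 53
f 75 46 74
f 53 74 39
f 75 74 53
f 46 76 73
f 76 45 69
f 73 69 37
f 76 69 73
f 45 71 70
f 71 42 58
f 70 58 41
f 71 58 70
f 42 57 62
f 57 36 59
f 62 59 43
f 57 59 62
f 38 64 50
f 64 44 65
f 50 65 39
f 64 65 50
f 38 50 48
f 50 39 49
f 48 49 37
f 50 49 48
f 38 48 55
f 48 37 54
f 55 54 41
f 48 54 55
f 38 55 60
f 55 41 61
f 60 61 43
f 55 61 60
f 38 60 64
f 60 43 67
f 64 67 44
f 60 67 64
f 39 65 53
f 65 44 66
f 53 66 40
f 65 66 53
f 37 49 73
f 49 39 74
f 73 74 46
f 49 74 73
f 41 54 70
f 54 37 69
f 70 69 45
f 54 69 70
f 43 61 62
f 61 41 58
f 62 58 42
f 61 58 62
f 44 67 63
f 67 43 59
f 63 59 36
f 67 59 63



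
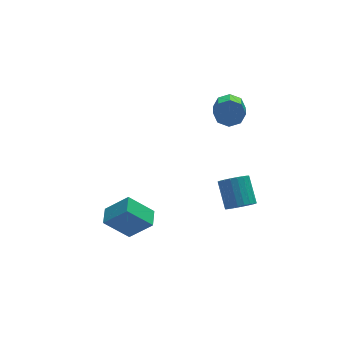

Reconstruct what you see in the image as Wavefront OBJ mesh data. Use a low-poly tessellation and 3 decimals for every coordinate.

v 3.264 1.415 2.619
v 3.967 1.452 3.18
v 3.578 0.323 3.743
v 2.876 0.285 3.181
v 3.41 1.77 3.433
v 3.021 0.641 3.995
v 2.768 1.879 3.208
v 2.379 0.75 3.771
v 2.417 1.716 2.638
v 2.028 0.587 3.201
v 2.562 1.377 2.057
v 2.173 0.248 2.62
v 3.119 1.059 1.805
v 2.73 -0.07 2.367
v 3.761 0.95 2.029
v 3.372 -0.179 2.592
v 4.112 1.113 2.599
v 3.723 -0.016 3.162
v 3.229 -0.938 -4.31
v 3.579 -1.478 -3.666
v 3.621 -0.041 -2.486
v 3.271 0.498 -3.13
v 3.89 -1.347 -3.837
v 3.932 0.09 -2.656
v 4.087 -1.145 -4.09
v 4.129 0.292 -2.909
v 4.136 -0.907 -4.38
v 4.178 0.529 -3.199
v 4.028 -0.675 -4.659
v 4.069 0.761 -3.478
v 3.781 -0.489 -4.877
v 3.823 0.948 -3.696
v 3.439 -0.38 -4.997
v 3.481 1.057 -3.817
v 3.061 -0.367 -4.999
v 3.103 1.069 -3.818
v 2.712 -0.454 -4.881
v 2.754 0.983 -3.701
v 2.452 -0.624 -4.665
v 2.494 0.813 -3.484
v 2.327 -0.849 -4.388
v 2.369 0.588 -3.207
v 2.357 -1.089 -4.097
v 2.399 0.348 -2.916
v 2.539 -1.303 -3.843
v 2.581 0.134 -2.662
v 2.839 -1.454 -3.67
v 2.881 -0.017 -2.489
v 3.207 -1.516 -3.607
v 3.249 -0.079 -2.427
v -4.635 -0.393 -3.859
v -3.445 -1 -2.522
v -4.224 0.664 -3.745
v -3.034 0.057 -2.408
v -3.266 -0.777 -5.252
v -2.076 -1.384 -3.915
v -2.855 0.28 -5.138
v -1.665 -0.327 -3.801
f 2 1 5
f 2 5 3
f 3 5 6
f 3 6 4
f 5 1 7
f 5 7 6
f 6 7 8
f 6 8 4
f 7 1 9
f 7 9 8
f 8 9 10
f 8 10 4
f 9 1 11
f 9 11 10
f 10 11 12
f 10 12 4
f 11 1 13
f 11 13 12
f 12 13 14
f 12 14 4
f 13 1 15
f 13 15 14
f 14 15 16
f 14 16 4
f 15 1 17
f 15 17 16
f 16 17 18
f 16 18 4
f 17 1 2
f 17 2 18
f 18 2 3
f 18 3 4
f 20 19 23
f 20 23 21
f 21 23 24
f 21 24 22
f 23 19 25
f 23 25 24
f 24 25 26
f 24 26 22
f 25 19 27
f 25 27 26
f 26 27 28
f 26 28 22
f 27 19 29
f 27 29 28
f 28 29 30
f 28 30 22
f 29 19 31
f 29 31 30
f 30 31 32
f 30 32 22
f 31 19 33
f 31 33 32
f 32 33 34
f 32 34 22
f 33 19 35
f 33 35 34
f 34 35 36
f 34 36 22
f 35 19 37
f 35 37 36
f 36 37 38
f 36 38 22
f 37 19 39
f 37 39 38
f 38 39 40
f 38 40 22
f 39 19 41
f 39 41 40
f 40 41 42
f 40 42 22
f 41 19 43
f 41 43 42
f 42 43 44
f 42 44 22
f 43 19 45
f 43 45 44
f 44 45 46
f 44 46 22
f 45 19 47
f 45 47 46
f 46 47 48
f 46 48 22
f 47 19 49
f 47 49 48
f 48 49 50
f 48 50 22
f 49 19 20
f 49 20 50
f 50 20 21
f 50 21 22
f 52 54 51
f 55 52 51
f 51 54 53
f 53 55 51
f 52 58 54
f 56 52 55
f 56 58 52
f 54 58 53
f 57 55 53
f 53 58 57
f 57 56 55
f 58 56 57



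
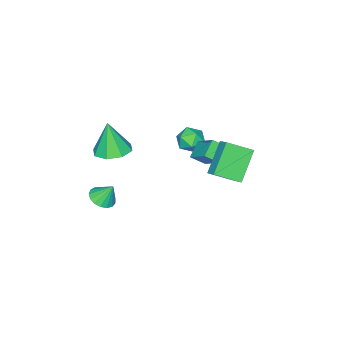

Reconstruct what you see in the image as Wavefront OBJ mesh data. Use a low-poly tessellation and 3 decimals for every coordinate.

v -2.236 1.178 0.163
v -1.786 2.438 1.179
v -1.353 1.346 -0.436
v -0.904 2.606 0.58
v -1.756 0.574 0.7
v -1.307 1.834 1.716
v -0.874 0.742 0.101
v -0.424 2.002 1.117
v -1.817 3.629 1.584
v -0.899 2.598 2.266
v -1.419 4.316 2.087
v -0.501 3.285 2.769
v -0.439 3.895 0.131
v 0.479 2.864 0.813
v -0.041 4.582 0.634
v 0.877 3.551 1.316
v -2.252 0.087 0.764
v -1.698 0.227 0.133
v -2.902 -0.847 -0.013
v -2.348 -0.707 -0.644
v -2.091 -1.092 0.07
v -1.689 -0.515 0.55
v -2.911 -0.105 -0.43
v -2.509 0.472 0.05
v -2.106 0.109 -0.606
v -1.599 -0.502 -0.297
v -3.001 -0.118 0.417
v -2.494 -0.729 0.726
v 0.787 -2.989 -0.148
v 1.765 -2.592 -0.046
v 0.733 -3.351 1.788
v 1.19 -2.027 0.044
v 0.379 -2.025 0.021
v -0.193 -2.587 -0.1
v -0.191 -3.385 -0.249
v 0.384 -3.95 -0.339
v 1.195 -3.952 -0.317
v 1.767 -3.39 -0.196
v 1.704 -2.989 -3.393
v 2.354 -2.57 -3.494
v 1.496 -2.411 -2.327
v 2.088 -2.364 -3.657
v 1.735 -2.302 -3.76
v 1.374 -2.398 -3.779
v 1.089 -2.629 -3.709
v 0.945 -2.942 -3.567
v 0.975 -3.267 -3.385
v 1.172 -3.528 -3.204
v 1.491 -3.665 -3.067
v 1.858 -3.648 -3.004
v 2.191 -3.48 -3.031
v 2.412 -3.2 -3.14
v 2.47 -2.871 -3.307
f 2 4 1
f 5 2 1
f 1 4 3
f 3 5 1
f 2 8 4
f 6 2 5
f 6 8 2
f 4 8 3
f 7 5 3
f 3 8 7
f 7 6 5
f 8 6 7
f 10 12 9
f 13 10 9
f 9 12 11
f 11 13 9
f 10 16 12
f 14 10 13
f 14 16 10
f 12 16 11
f 15 13 11
f 11 16 15
f 15 14 13
f 16 14 15
f 17 28 22
f 17 22 18
f 17 18 24
f 17 24 27
f 17 27 28
f 18 22 26
f 22 28 21
f 28 27 19
f 27 24 23
f 24 18 25
f 20 26 21
f 20 21 19
f 20 19 23
f 20 23 25
f 20 25 26
f 21 26 22
f 19 21 28
f 23 19 27
f 25 23 24
f 26 25 18
f 30 29 32
f 30 32 31
f 32 29 33
f 32 33 31
f 33 29 34
f 33 34 31
f 34 29 35
f 34 35 31
f 35 29 36
f 35 36 31
f 36 29 37
f 36 37 31
f 37 29 38
f 37 38 31
f 38 29 30
f 38 30 31
f 40 39 42
f 40 42 41
f 42 39 43
f 42 43 41
f 43 39 44
f 43 44 41
f 44 39 45
f 44 45 41
f 45 39 46
f 45 46 41
f 46 39 47
f 46 47 41
f 47 39 48
f 47 48 41
f 48 39 49
f 48 49 41
f 49 39 50
f 49 50 41
f 50 39 51
f 50 51 41
f 51 39 52
f 51 52 41
f 52 39 53
f 52 53 41
f 53 39 40
f 53 40 41



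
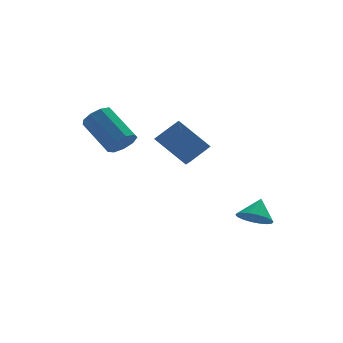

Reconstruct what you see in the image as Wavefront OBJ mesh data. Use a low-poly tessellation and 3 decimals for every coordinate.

v -3.197 2.162 0.13
v -2.633 2.608 -0.046
v -3.379 4.003 1.093
v -3.943 3.558 1.27
v -3.014 2.672 -0.374
v -3.76 4.067 0.766
v -3.48 2.498 -0.466
v -4.226 3.893 0.674
v -3.814 2.166 -0.279
v -4.56 3.562 0.861
v -3.859 1.833 0.1
v -4.605 3.228 1.24
v -3.594 1.654 0.492
v -4.34 3.049 1.632
v -3.144 1.713 0.715
v -3.89 3.108 1.855
v -2.718 1.982 0.665
v -3.464 3.377 1.804
v -2.516 2.335 0.364
v -3.263 3.731 1.503
v -0.849 0.791 -0.775
v -0.85 0.071 -0.324
v -1.98 1.59 0.496
v -1.982 0.869 0.947
v 0.102 1.171 -0.167
v 0.1 0.45 0.284
v -1.03 1.969 1.104
v -1.031 1.249 1.555
v 1.614 -0.843 -3.475
v 2.22 -0.645 -3.959
v 2.086 -0.257 -2.645
v 1.986 -0.382 -4.012
v 1.679 -0.21 -3.959
v 1.359 -0.164 -3.81
v 1.089 -0.252 -3.595
v 0.924 -0.457 -3.356
v 0.895 -0.739 -3.14
v 1.009 -1.041 -2.991
v 1.243 -1.305 -2.937
v 1.55 -1.477 -2.99
v 1.87 -1.523 -3.139
v 2.139 -1.435 -3.354
v 2.305 -1.23 -3.594
v 2.333 -0.948 -3.809
f 2 1 5
f 2 5 3
f 3 5 6
f 3 6 4
f 5 1 7
f 5 7 6
f 6 7 8
f 6 8 4
f 7 1 9
f 7 9 8
f 8 9 10
f 8 10 4
f 9 1 11
f 9 11 10
f 10 11 12
f 10 12 4
f 11 1 13
f 11 13 12
f 12 13 14
f 12 14 4
f 13 1 15
f 13 15 14
f 14 15 16
f 14 16 4
f 15 1 17
f 15 17 16
f 16 17 18
f 16 18 4
f 17 1 19
f 17 19 18
f 18 19 20
f 18 20 4
f 19 1 2
f 19 2 20
f 20 2 3
f 20 3 4
f 22 24 21
f 25 22 21
f 21 24 23
f 23 25 21
f 22 28 24
f 26 22 25
f 26 28 22
f 24 28 23
f 27 25 23
f 23 28 27
f 27 26 25
f 28 26 27
f 30 29 32
f 30 32 31
f 32 29 33
f 32 33 31
f 33 29 34
f 33 34 31
f 34 29 35
f 34 35 31
f 35 29 36
f 35 36 31
f 36 29 37
f 36 37 31
f 37 29 38
f 37 38 31
f 38 29 39
f 38 39 31
f 39 29 40
f 39 40 31
f 40 29 41
f 40 41 31
f 41 29 42
f 41 42 31
f 42 29 43
f 42 43 31
f 43 29 44
f 43 44 31
f 44 29 30
f 44 30 31



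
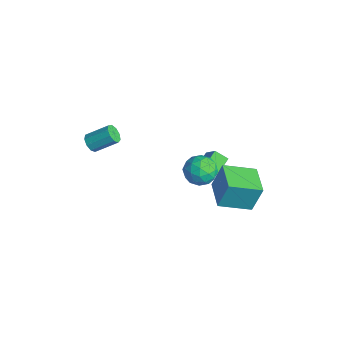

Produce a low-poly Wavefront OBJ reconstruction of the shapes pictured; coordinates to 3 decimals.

v 1.585 2.175 -1.748
v 2.038 2.555 -0.866
v 2.762 0.925 -1.814
v 3.215 1.305 -0.932
v 2.256 0.851 -0.883
v 1.529 1.623 -0.842
v 3.271 1.857 -1.838
v 2.544 2.629 -1.797
v 3.08 2.358 -0.922
v 2.453 1.736 -0.331
v 2.347 1.744 -2.349
v 1.72 1.122 -1.758
v 1.708 2.475 -1.301
v 3.092 1.005 -1.379
v 2.528 0.738 -1.35
v 2.795 0.961 -0.832
v 1.409 1.927 -1.287
v 1.676 2.15 -0.768
v 1.804 1.149 -0.779
v 3.124 1.33 -1.912
v 3.391 1.553 -1.393
v 2.005 2.519 -1.848
v 2.272 2.742 -1.33
v 2.996 2.331 -1.901
v 2.587 2.582 -0.815
v 3.279 1.847 -0.854
v 3.312 2.172 -1.387
v 2.884 2.626 -1.362
v 2.219 2.217 -0.468
v 2.911 1.482 -0.508
v 2.347 1.215 -0.479
v 1.92 1.669 -0.454
v 2.831 2.101 -0.501
v 1.889 1.998 -2.172
v 2.581 1.263 -2.212
v 2.88 1.811 -2.226
v 2.453 2.265 -2.201
v 1.521 1.633 -1.826
v 2.213 0.898 -1.865
v 1.916 0.854 -1.318
v 1.488 1.308 -1.293
v 1.969 1.379 -2.179
v -0.467 2.796 -4.615
v -1.113 3.832 -4.089
v 0.082 3.397 -5.125
v -0.565 4.433 -4.598
v 0.605 2.847 -3.402
v -0.042 3.883 -2.875
v 1.153 3.448 -3.911
v 0.507 4.484 -3.385
v 1.688 2.827 -3.999
v 1.806 3.454 -2.242
v 2.26 4.746 -4.723
v 2.379 5.374 -2.966
v 3.581 2.286 -3.934
v 3.7 2.914 -2.177
v 4.154 4.206 -4.658
v 4.272 4.833 -2.901
v -0.373 -3.749 1.115
v 0.207 -3.994 1.088
v 0.753 -2.795 1.979
v 0.173 -2.551 2.005
v 0.146 -3.722 0.76
v 0.693 -2.523 1.65
v -0.157 -3.463 0.597
v 0.389 -2.264 1.487
v -0.562 -3.338 0.677
v -0.016 -2.139 1.567
v -0.878 -3.406 0.961
v -0.332 -2.207 1.852
v -0.958 -3.634 1.318
v -0.412 -2.435 2.208
v -0.764 -3.916 1.58
v -0.218 -2.717 2.47
v -0.388 -4.121 1.624
v 0.159 -2.922 2.514
v -0.004 -4.151 1.43
v 0.542 -2.952 2.32
f 1 38 17
f 38 12 41
f 17 41 6
f 38 41 17
f 1 17 13
f 17 6 18
f 13 18 2
f 17 18 13
f 1 13 22
f 13 2 23
f 22 23 8
f 13 23 22
f 1 22 34
f 22 8 37
f 34 37 11
f 22 37 34
f 1 34 38
f 34 11 42
f 38 42 12
f 34 42 38
f 2 18 29
f 18 6 32
f 29 32 10
f 18 32 29
f 6 41 19
f 41 12 40
f 19 40 5
f 41 40 19
f 12 42 39
f 42 11 35
f 39 35 3
f 42 35 39
f 11 37 36
f 37 8 24
f 36 24 7
f 37 24 36
f 8 23 28
f 23 2 25
f 28 25 9
f 23 25 28
f 4 30 16
f 30 10 31
f 16 31 5
f 30 31 16
f 4 16 14
f 16 5 15
f 14 15 3
f 16 15 14
f 4 14 21
f 14 3 20
f 21 20 7
f 14 20 21
f 4 21 26
f 21 7 27
f 26 27 9
f 21 27 26
f 4 26 30
f 26 9 33
f 30 33 10
f 26 33 30
f 5 31 19
f 31 10 32
f 19 32 6
f 31 32 19
f 3 15 39
f 15 5 40
f 39 40 12
f 15 40 39
f 7 20 36
f 20 3 35
f 36 35 11
f 20 35 36
f 9 27 28
f 27 7 24
f 28 24 8
f 27 24 28
f 10 33 29
f 33 9 25
f 29 25 2
f 33 25 29
f 44 46 43
f 47 44 43
f 43 46 45
f 45 47 43
f 44 50 46
f 48 44 47
f 48 50 44
f 46 50 45
f 49 47 45
f 45 50 49
f 49 48 47
f 50 48 49
f 52 54 51
f 55 52 51
f 51 54 53
f 53 55 51
f 52 58 54
f 56 52 55
f 56 58 52
f 54 58 53
f 57 55 53
f 53 58 57
f 57 56 55
f 58 56 57
f 60 59 63
f 60 63 61
f 61 63 64
f 61 64 62
f 63 59 65
f 63 65 64
f 64 65 66
f 64 66 62
f 65 59 67
f 65 67 66
f 66 67 68
f 66 68 62
f 67 59 69
f 67 69 68
f 68 69 70
f 68 70 62
f 69 59 71
f 69 71 70
f 70 71 72
f 70 72 62
f 71 59 73
f 71 73 72
f 72 73 74
f 72 74 62
f 73 59 75
f 73 75 74
f 74 75 76
f 74 76 62
f 75 59 77
f 75 77 76
f 76 77 78
f 76 78 62
f 77 59 60
f 77 60 78
f 78 60 61
f 78 61 62



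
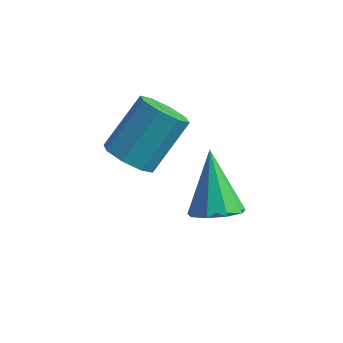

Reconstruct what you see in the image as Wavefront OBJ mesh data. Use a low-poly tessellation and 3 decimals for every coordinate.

v -0.357 -0.589 -0.88
v 0.209 -0.523 -0.661
v -0.923 0.149 0.36
v 0.109 -0.196 -0.901
v -0.208 -0.053 -1.131
v -0.595 -0.161 -1.243
v -0.871 -0.469 -1.186
v -0.906 -0.833 -0.985
v -0.684 -1.083 -0.736
v -0.309 -1.102 -0.553
v 0.043 -0.881 -0.524
v -2.044 -1.274 0.768
v -1.474 -1.27 0.578
v -1.147 -0.322 1.583
v -1.716 -0.326 1.772
v -1.733 -0.955 0.365
v -1.405 -0.007 1.37
v -2.173 -0.827 0.388
v -1.845 0.121 1.393
v -2.538 -0.961 0.633
v -2.21 -0.013 1.638
v -2.613 -1.278 0.957
v -2.286 -0.33 1.962
v -2.355 -1.593 1.17
v -2.027 -0.645 2.175
v -1.915 -1.721 1.147
v -1.587 -0.773 2.152
v -1.55 -1.587 0.902
v -1.222 -0.639 1.907
f 2 1 4
f 2 4 3
f 4 1 5
f 4 5 3
f 5 1 6
f 5 6 3
f 6 1 7
f 6 7 3
f 7 1 8
f 7 8 3
f 8 1 9
f 8 9 3
f 9 1 10
f 9 10 3
f 10 1 11
f 10 11 3
f 11 1 2
f 11 2 3
f 13 12 16
f 13 16 14
f 14 16 17
f 14 17 15
f 16 12 18
f 16 18 17
f 17 18 19
f 17 19 15
f 18 12 20
f 18 20 19
f 19 20 21
f 19 21 15
f 20 12 22
f 20 22 21
f 21 22 23
f 21 23 15
f 22 12 24
f 22 24 23
f 23 24 25
f 23 25 15
f 24 12 26
f 24 26 25
f 25 26 27
f 25 27 15
f 26 12 28
f 26 28 27
f 27 28 29
f 27 29 15
f 28 12 13
f 28 13 29
f 29 13 14
f 29 14 15



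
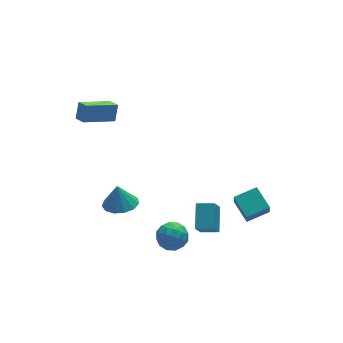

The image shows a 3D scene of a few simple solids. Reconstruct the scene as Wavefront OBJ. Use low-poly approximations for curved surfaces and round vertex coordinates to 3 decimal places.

v -3.875 3.054 3.026
v -3.503 3.494 3.976
v -4.047 3.815 2.742
v -3.675 4.254 3.691
v -1.945 3.186 2.209
v -1.573 3.625 3.158
v -2.117 3.946 1.924
v -1.745 4.386 2.874
v -2.528 -3.884 -1.589
v -2.056 -3.497 -2.325
v -1.204 -4.483 -1.055
v -0.732 -4.096 -1.791
v -1.099 -3.534 -1.109
v -1.917 -3.164 -1.439
v -1.343 -4.816 -1.941
v -2.161 -4.446 -2.271
v -1.323 -4.073 -2.543
v -1.172 -3.28 -2.029
v -2.088 -4.7 -1.351
v -1.937 -3.907 -0.837
v -2.408 -3.638 -2.004
v -0.852 -4.342 -1.376
v -1.068 -4.012 -0.975
v -0.79 -3.784 -1.408
v -2.327 -3.442 -1.483
v -2.049 -3.214 -1.916
v -1.486 -3.236 -1.201
v -1.211 -4.766 -1.464
v -0.933 -4.538 -1.897
v -2.47 -4.196 -1.972
v -2.192 -3.968 -2.405
v -1.774 -4.744 -2.179
v -1.7 -3.749 -2.565
v -0.922 -4.101 -2.251
v -1.281 -4.524 -2.339
v -1.762 -4.307 -2.533
v -1.611 -3.283 -2.262
v -0.833 -3.635 -1.948
v -1.049 -3.305 -1.547
v -1.53 -3.087 -1.742
v -1.181 -3.621 -2.39
v -2.427 -4.345 -1.432
v -1.649 -4.697 -1.118
v -1.73 -4.893 -1.638
v -2.211 -4.675 -1.833
v -2.338 -3.879 -1.129
v -1.56 -4.231 -0.815
v -1.498 -3.673 -0.847
v -1.979 -3.456 -1.041
v -2.079 -4.359 -0.99
v 3.281 -3.174 -3.471
v 3.066 -3.562 -2.508
v 3.159 -1.76 -2.929
v 2.944 -2.147 -1.966
v 4.696 -3.173 -3.154
v 4.481 -3.56 -2.191
v 4.574 -1.758 -2.612
v 4.359 -2.146 -1.649
v 0.417 -4.925 -0.947
v 1.018 -3.699 -0.094
v -0.446 -4.374 -1.13
v 0.155 -3.149 -0.276
v 0.985 -4.411 -2.084
v 1.586 -3.186 -1.23
v 0.122 -3.861 -2.266
v 0.723 -2.635 -1.413
v -3.188 -0.45 -1.526
v -2.149 -0.466 -1.489
v -3.232 -0.13 -0.154
v -2.3 0.084 -1.622
v -2.734 0.465 -1.724
v -3.311 0.555 -1.764
v -3.85 0.327 -1.728
v -4.178 -0.148 -1.628
v -4.192 -0.719 -1.496
v -3.887 -1.204 -1.373
v -3.36 -1.45 -1.299
v -2.779 -1.378 -1.297
v -2.327 -1.011 -1.368
f 2 4 1
f 5 2 1
f 1 4 3
f 3 5 1
f 2 8 4
f 6 2 5
f 6 8 2
f 4 8 3
f 7 5 3
f 3 8 7
f 7 6 5
f 8 6 7
f 9 46 25
f 46 20 49
f 25 49 14
f 46 49 25
f 9 25 21
f 25 14 26
f 21 26 10
f 25 26 21
f 9 21 30
f 21 10 31
f 30 31 16
f 21 31 30
f 9 30 42
f 30 16 45
f 42 45 19
f 30 45 42
f 9 42 46
f 42 19 50
f 46 50 20
f 42 50 46
f 10 26 37
f 26 14 40
f 37 40 18
f 26 40 37
f 14 49 27
f 49 20 48
f 27 48 13
f 49 48 27
f 20 50 47
f 50 19 43
f 47 43 11
f 50 43 47
f 19 45 44
f 45 16 32
f 44 32 15
f 45 32 44
f 16 31 36
f 31 10 33
f 36 33 17
f 31 33 36
f 12 38 24
f 38 18 39
f 24 39 13
f 38 39 24
f 12 24 22
f 24 13 23
f 22 23 11
f 24 23 22
f 12 22 29
f 22 11 28
f 29 28 15
f 22 28 29
f 12 29 34
f 29 15 35
f 34 35 17
f 29 35 34
f 12 34 38
f 34 17 41
f 38 41 18
f 34 41 38
f 13 39 27
f 39 18 40
f 27 40 14
f 39 40 27
f 11 23 47
f 23 13 48
f 47 48 20
f 23 48 47
f 15 28 44
f 28 11 43
f 44 43 19
f 28 43 44
f 17 35 36
f 35 15 32
f 36 32 16
f 35 32 36
f 18 41 37
f 41 17 33
f 37 33 10
f 41 33 37
f 52 54 51
f 55 52 51
f 51 54 53
f 53 55 51
f 52 58 54
f 56 52 55
f 56 58 52
f 54 58 53
f 57 55 53
f 53 58 57
f 57 56 55
f 58 56 57
f 60 62 59
f 63 60 59
f 59 62 61
f 61 63 59
f 60 66 62
f 64 60 63
f 64 66 60
f 62 66 61
f 65 63 61
f 61 66 65
f 65 64 63
f 66 64 65
f 68 67 70
f 68 70 69
f 70 67 71
f 70 71 69
f 71 67 72
f 71 72 69
f 72 67 73
f 72 73 69
f 73 67 74
f 73 74 69
f 74 67 75
f 74 75 69
f 75 67 76
f 75 76 69
f 76 67 77
f 76 77 69
f 77 67 78
f 77 78 69
f 78 67 79
f 78 79 69
f 79 67 68
f 79 68 69



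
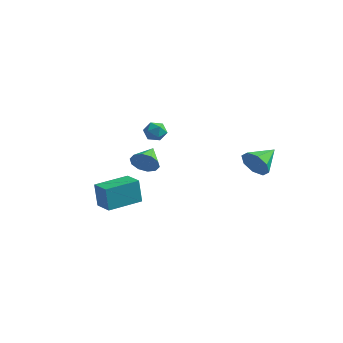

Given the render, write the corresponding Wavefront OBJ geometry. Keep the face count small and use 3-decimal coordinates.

v -2.762 3.08 -2.208
v -2.172 2.694 -1.963
v -3.488 2.166 -1.897
v -2.898 1.78 -1.652
v -3.124 2.39 -1.285
v -2.675 2.955 -1.477
v -2.985 1.905 -2.383
v -2.536 2.47 -2.575
v -2.309 1.968 -2.071
v -2.396 2.268 -1.392
v -3.264 2.592 -2.468
v -3.351 2.892 -1.789
v 3.857 2.37 -2.64
v 4.223 2.025 -1.799
v 4.123 3.97 -2.1
v 4.749 2.115 -2.326
v 4.753 2.355 -3.036
v 4.232 2.603 -3.515
v 3.491 2.715 -3.481
v 2.965 2.625 -2.955
v 2.961 2.385 -2.244
v 3.482 2.137 -1.765
v -1.678 -4.686 -4.39
v -1.883 -4.672 -2.874
v -0.859 -2.777 -4.297
v -1.064 -2.762 -2.781
v -0.596 -5.158 -4.239
v -0.801 -5.143 -2.723
v 0.223 -3.248 -4.146
v 0.018 -3.234 -2.63
v 0.058 -2.741 -1.472
v 0.567 -2.86 -0.802
v -0.278 -1.459 -0.988
v 0.852 -2.641 -1.185
v 0.833 -2.46 -1.678
v 0.519 -2.386 -2.092
v 0.028 -2.448 -2.269
v -0.451 -2.621 -2.142
v -0.736 -2.841 -1.758
v -0.717 -3.022 -1.266
v -0.403 -3.095 -0.851
v 0.088 -3.034 -0.674
f 1 12 6
f 1 6 2
f 1 2 8
f 1 8 11
f 1 11 12
f 2 6 10
f 6 12 5
f 12 11 3
f 11 8 7
f 8 2 9
f 4 10 5
f 4 5 3
f 4 3 7
f 4 7 9
f 4 9 10
f 5 10 6
f 3 5 12
f 7 3 11
f 9 7 8
f 10 9 2
f 14 13 16
f 14 16 15
f 16 13 17
f 16 17 15
f 17 13 18
f 17 18 15
f 18 13 19
f 18 19 15
f 19 13 20
f 19 20 15
f 20 13 21
f 20 21 15
f 21 13 22
f 21 22 15
f 22 13 14
f 22 14 15
f 24 26 23
f 27 24 23
f 23 26 25
f 25 27 23
f 24 30 26
f 28 24 27
f 28 30 24
f 26 30 25
f 29 27 25
f 25 30 29
f 29 28 27
f 30 28 29
f 32 31 34
f 32 34 33
f 34 31 35
f 34 35 33
f 35 31 36
f 35 36 33
f 36 31 37
f 36 37 33
f 37 31 38
f 37 38 33
f 38 31 39
f 38 39 33
f 39 31 40
f 39 40 33
f 40 31 41
f 40 41 33
f 41 31 42
f 41 42 33
f 42 31 32
f 42 32 33



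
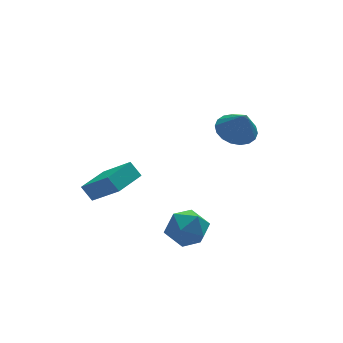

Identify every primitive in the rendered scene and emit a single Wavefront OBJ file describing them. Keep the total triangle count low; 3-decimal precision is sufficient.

v -3.89 -0.785 -0.712
v -4.274 -0.308 0.027
v -4.794 0.597 -2.073
v -5.178 1.074 -1.333
v -2.442 0.246 -0.627
v -2.826 0.723 0.113
v -3.346 1.628 -1.987
v -3.73 2.105 -1.248
v 1.574 -1.659 2.855
v 2.268 -2.299 2.42
v 1.766 -2.381 4.225
v 2.531 -1.948 2.568
v 2.604 -1.54 2.774
v 2.473 -1.155 2.995
v 2.164 -0.87 3.189
v 1.738 -0.741 3.317
v 1.28 -0.794 3.353
v 0.88 -1.018 3.291
v 0.617 -1.369 3.142
v 0.544 -1.778 2.937
v 0.675 -2.162 2.716
v 0.984 -2.447 2.522
v 1.41 -2.576 2.394
v 1.868 -2.523 2.358
v -2.191 -3.493 -0.886
v -1.151 -3.064 -1.154
v -2.149 -4.556 -2.426
v -1.109 -4.127 -2.694
v -1.228 -4.826 -1.78
v -1.254 -4.169 -0.829
v -2.046 -3.451 -2.751
v -2.072 -2.794 -1.8
v -1.062 -3.038 -2.307
v -0.556 -3.887 -1.707
v -2.744 -3.733 -1.873
v -2.238 -4.582 -1.273
f 2 4 1
f 5 2 1
f 1 4 3
f 3 5 1
f 2 8 4
f 6 2 5
f 6 8 2
f 4 8 3
f 7 5 3
f 3 8 7
f 7 6 5
f 8 6 7
f 10 9 12
f 10 12 11
f 12 9 13
f 12 13 11
f 13 9 14
f 13 14 11
f 14 9 15
f 14 15 11
f 15 9 16
f 15 16 11
f 16 9 17
f 16 17 11
f 17 9 18
f 17 18 11
f 18 9 19
f 18 19 11
f 19 9 20
f 19 20 11
f 20 9 21
f 20 21 11
f 21 9 22
f 21 22 11
f 22 9 23
f 22 23 11
f 23 9 24
f 23 24 11
f 24 9 10
f 24 10 11
f 25 36 30
f 25 30 26
f 25 26 32
f 25 32 35
f 25 35 36
f 26 30 34
f 30 36 29
f 36 35 27
f 35 32 31
f 32 26 33
f 28 34 29
f 28 29 27
f 28 27 31
f 28 31 33
f 28 33 34
f 29 34 30
f 27 29 36
f 31 27 35
f 33 31 32
f 34 33 26



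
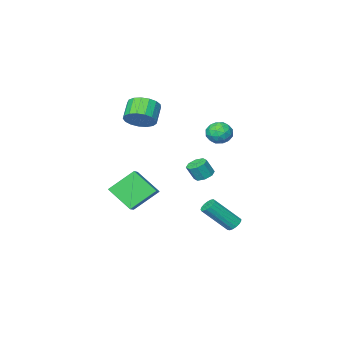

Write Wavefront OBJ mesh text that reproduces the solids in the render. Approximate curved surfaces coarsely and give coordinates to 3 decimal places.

v -2.15 -4.402 -1.982
v -1.334 -3.519 -1.39
v -2.776 -2.972 -3.249
v -1.961 -2.09 -2.657
v -0.639 -4.91 -3.303
v 0.176 -4.028 -2.711
v -1.266 -3.481 -4.57
v -0.45 -2.598 -3.978
v -1.821 -3.606 2.655
v -0.98 -3.978 3.096
v -1.778 -4.727 3.986
v -2.619 -4.354 3.545
v -1.076 -3.573 3.351
v -1.874 -4.322 4.241
v -1.343 -3.175 3.447
v -2.14 -3.924 4.336
v -1.719 -2.876 3.361
v -2.517 -3.625 4.25
v -2.118 -2.744 3.113
v -2.916 -3.493 4.003
v -2.45 -2.81 2.761
v -3.248 -3.558 3.651
v -2.637 -3.057 2.384
v -3.435 -3.806 3.274
v -2.638 -3.431 2.07
v -3.436 -4.179 2.959
v -2.451 -3.844 1.889
v -3.249 -4.593 2.779
v -2.12 -4.203 1.884
v -2.918 -4.951 2.774
v -1.721 -4.425 2.056
v -2.519 -5.173 2.945
v -1.344 -4.459 2.365
v -2.142 -5.208 3.254
v -1.077 -4.298 2.74
v -1.875 -5.047 3.63
v -3.237 3.989 -3.36
v -2.831 3.932 -3.725
v -1.516 3.174 -2.146
v -1.923 3.231 -1.78
v -2.799 4.177 -3.634
v -1.485 3.419 -2.055
v -2.868 4.379 -3.48
v -1.554 3.62 -1.901
v -3.021 4.491 -3.298
v -1.707 3.733 -1.719
v -3.224 4.489 -3.13
v -1.91 3.731 -1.551
v -3.43 4.372 -3.015
v -2.116 3.614 -1.436
v -3.592 4.167 -2.979
v -2.277 3.409 -1.4
v -3.672 3.922 -3.03
v -2.358 3.164 -1.451
v -3.653 3.692 -3.156
v -2.338 2.934 -1.577
v -3.539 3.53 -3.329
v -2.224 2.772 -1.75
v -3.355 3.473 -3.509
v -2.04 2.715 -1.93
v -3.145 3.534 -3.655
v -1.83 2.776 -2.076
v -2.955 3.7 -3.733
v -1.641 2.942 -2.154
v -3.229 3.467 3.121
v -2.592 2.995 2.841
v -3.388 2.625 4.179
v -2.751 2.153 3.899
v -2.602 2.924 4.2
v -2.504 3.444 3.546
v -3.476 2.176 3.474
v -3.378 2.696 2.82
v -2.745 2.197 3.059
v -2.204 2.659 3.508
v -3.776 2.961 3.512
v -3.235 3.423 3.961
v -2.897 3.305 2.888
v -3.083 2.315 4.132
v -2.995 2.768 4.309
v -2.621 2.491 4.144
v -2.845 3.569 3.303
v -2.47 3.291 3.138
v -2.476 3.25 3.937
v -3.51 2.329 3.882
v -3.135 2.051 3.717
v -3.359 3.129 2.876
v -2.985 2.852 2.711
v -3.504 2.37 3.083
v -2.612 2.558 2.851
v -2.705 2.063 3.473
v -3.132 2.077 3.223
v -3.074 2.383 2.839
v -2.294 2.83 3.115
v -2.388 2.335 3.737
v -2.3 2.788 3.914
v -2.242 3.094 3.53
v -2.384 2.361 3.243
v -3.592 3.285 3.283
v -3.686 2.79 3.905
v -3.738 2.526 3.49
v -3.68 2.832 3.106
v -3.275 3.557 3.547
v -3.368 3.062 4.169
v -2.906 3.237 4.181
v -2.848 3.543 3.797
v -3.596 3.259 3.777
v -3.971 -0.044 -1.103
v -3.468 -0.374 -1.399
v -3.026 -0.565 -0.432
v -3.529 -0.236 -0.137
v -3.37 0.127 -1.345
v -2.928 -0.065 -0.378
v -3.624 0.527 -1.149
v -3.181 0.335 -0.182
v -4.081 0.593 -0.926
v -3.639 0.401 0.04
v -4.474 0.285 -0.808
v -4.032 0.094 0.159
v -4.572 -0.215 -0.862
v -4.13 -0.407 0.105
v -4.319 -0.615 -1.058
v -3.876 -0.807 -0.091
v -3.861 -0.681 -1.28
v -3.419 -0.873 -0.314
f 2 4 1
f 5 2 1
f 1 4 3
f 3 5 1
f 2 8 4
f 6 2 5
f 6 8 2
f 4 8 3
f 7 5 3
f 3 8 7
f 7 6 5
f 8 6 7
f 10 9 13
f 10 13 11
f 11 13 14
f 11 14 12
f 13 9 15
f 13 15 14
f 14 15 16
f 14 16 12
f 15 9 17
f 15 17 16
f 16 17 18
f 16 18 12
f 17 9 19
f 17 19 18
f 18 19 20
f 18 20 12
f 19 9 21
f 19 21 20
f 20 21 22
f 20 22 12
f 21 9 23
f 21 23 22
f 22 23 24
f 22 24 12
f 23 9 25
f 23 25 24
f 24 25 26
f 24 26 12
f 25 9 27
f 25 27 26
f 26 27 28
f 26 28 12
f 27 9 29
f 27 29 28
f 28 29 30
f 28 30 12
f 29 9 31
f 29 31 30
f 30 31 32
f 30 32 12
f 31 9 33
f 31 33 32
f 32 33 34
f 32 34 12
f 33 9 35
f 33 35 34
f 34 35 36
f 34 36 12
f 35 9 10
f 35 10 36
f 36 10 11
f 36 11 12
f 38 37 41
f 38 41 39
f 39 41 42
f 39 42 40
f 41 37 43
f 41 43 42
f 42 43 44
f 42 44 40
f 43 37 45
f 43 45 44
f 44 45 46
f 44 46 40
f 45 37 47
f 45 47 46
f 46 47 48
f 46 48 40
f 47 37 49
f 47 49 48
f 48 49 50
f 48 50 40
f 49 37 51
f 49 51 50
f 50 51 52
f 50 52 40
f 51 37 53
f 51 53 52
f 52 53 54
f 52 54 40
f 53 37 55
f 53 55 54
f 54 55 56
f 54 56 40
f 55 37 57
f 55 57 56
f 56 57 58
f 56 58 40
f 57 37 59
f 57 59 58
f 58 59 60
f 58 60 40
f 59 37 61
f 59 61 60
f 60 61 62
f 60 62 40
f 61 37 63
f 61 63 62
f 62 63 64
f 62 64 40
f 63 37 38
f 63 38 64
f 64 38 39
f 64 39 40
f 65 102 81
f 102 76 105
f 81 105 70
f 102 105 81
f 65 81 77
f 81 70 82
f 77 82 66
f 81 82 77
f 65 77 86
f 77 66 87
f 86 87 72
f 77 87 86
f 65 86 98
f 86 72 101
f 98 101 75
f 86 101 98
f 65 98 102
f 98 75 106
f 102 106 76
f 98 106 102
f 66 82 93
f 82 70 96
f 93 96 74
f 82 96 93
f 70 105 83
f 105 76 104
f 83 104 69
f 105 104 83
f 76 106 103
f 106 75 99
f 103 99 67
f 106 99 103
f 75 101 100
f 101 72 88
f 100 88 71
f 101 88 100
f 72 87 92
f 87 66 89
f 92 89 73
f 87 89 92
f 68 94 80
f 94 74 95
f 80 95 69
f 94 95 80
f 68 80 78
f 80 69 79
f 78 79 67
f 80 79 78
f 68 78 85
f 78 67 84
f 85 84 71
f 78 84 85
f 68 85 90
f 85 71 91
f 90 91 73
f 85 91 90
f 68 90 94
f 90 73 97
f 94 97 74
f 90 97 94
f 69 95 83
f 95 74 96
f 83 96 70
f 95 96 83
f 67 79 103
f 79 69 104
f 103 104 76
f 79 104 103
f 71 84 100
f 84 67 99
f 100 99 75
f 84 99 100
f 73 91 92
f 91 71 88
f 92 88 72
f 91 88 92
f 74 97 93
f 97 73 89
f 93 89 66
f 97 89 93
f 108 107 111
f 108 111 109
f 109 111 112
f 109 112 110
f 111 107 113
f 111 113 112
f 112 113 114
f 112 114 110
f 113 107 115
f 113 115 114
f 114 115 116
f 114 116 110
f 115 107 117
f 115 117 116
f 116 117 118
f 116 118 110
f 117 107 119
f 117 119 118
f 118 119 120
f 118 120 110
f 119 107 121
f 119 121 120
f 120 121 122
f 120 122 110
f 121 107 123
f 121 123 122
f 122 123 124
f 122 124 110
f 123 107 108
f 123 108 124
f 124 108 109
f 124 109 110



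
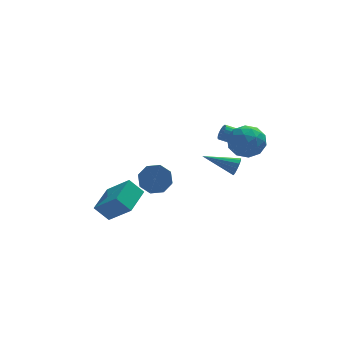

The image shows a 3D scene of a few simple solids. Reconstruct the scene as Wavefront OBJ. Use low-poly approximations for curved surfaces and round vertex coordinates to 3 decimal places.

v -1.382 0.13 -3.541
v -1.023 0.612 -2.805
v -1.218 -0.469 -2.003
v -1.578 -0.95 -2.739
v -1.742 0.695 -2.868
v -1.937 -0.385 -2.065
v -2.251 0.448 -3.324
v -2.446 -0.632 -2.522
v -2.251 0.015 -3.908
v -2.446 -1.066 -3.106
v -1.742 -0.351 -4.277
v -1.937 -1.432 -3.475
v -1.023 -0.435 -4.215
v -1.218 -1.515 -3.412
v -0.514 -0.188 -3.758
v -0.709 -1.268 -2.956
v -0.514 0.246 -3.174
v -0.709 -0.835 -2.372
v 3.073 -0.13 -2.901
v 3.346 0.123 -2.418
v 1.287 0.49 -2.219
v 3.337 0.365 -2.662
v 3.244 0.45 -2.982
v 3.097 0.351 -3.276
v 2.942 0.099 -3.451
v 2.829 -0.226 -3.452
v 2.794 -0.52 -3.278
v 2.847 -0.69 -2.984
v 2.972 -0.683 -2.664
v 3.129 -0.5 -2.42
v 3.268 -0.2 -2.328
v 2.949 -2.445 0.665
v 3.794 -3.064 0.979
v 1.826 -3.656 1.301
v 2.671 -4.275 1.615
v 2.47 -3.327 2.122
v 3.163 -2.579 1.729
v 2.457 -4.141 0.551
v 3.15 -3.393 0.158
v 3.49 -4.112 0.908
v 3.498 -3.609 1.879
v 2.122 -3.111 0.401
v 2.13 -2.608 1.372
v 3.47 -2.649 0.766
v 2.15 -4.071 1.514
v 2.032 -3.514 1.812
v 2.528 -3.878 1.997
v 3.099 -2.363 1.207
v 3.596 -2.727 1.391
v 2.818 -2.881 2.063
v 2.024 -3.993 0.889
v 2.521 -4.357 1.073
v 3.092 -2.842 0.283
v 3.588 -3.206 0.468
v 2.802 -3.839 0.217
v 3.788 -3.628 0.909
v 3.128 -4.34 1.283
v 3.002 -4.261 0.658
v 3.41 -3.822 0.427
v 3.793 -3.333 1.48
v 3.133 -4.044 1.854
v 3.014 -3.487 2.152
v 3.422 -3.047 1.921
v 3.614 -3.949 1.438
v 2.487 -2.676 0.426
v 1.827 -3.387 0.8
v 2.198 -3.673 0.359
v 2.606 -3.233 0.128
v 2.492 -2.38 0.997
v 1.832 -3.092 1.371
v 2.21 -2.898 1.853
v 2.618 -2.459 1.622
v 2.006 -2.771 0.842
v -5.031 -1.823 -4.034
v -3.988 -2.778 -2.795
v -4.079 -0.325 -3.682
v -3.036 -1.279 -2.443
v -4.284 -2.101 -4.877
v -3.241 -3.055 -3.638
v -3.332 -0.602 -4.525
v -2.289 -1.557 -3.286
v 3.296 -0.809 -0.313
v 3.532 -0.685 0.133
v 2.341 -0.448 0.699
v 2.104 -0.571 0.253
v 3.518 -0.468 0.011
v 2.327 -0.231 0.578
v 3.452 -0.329 -0.185
v 2.261 -0.092 0.382
v 3.35 -0.301 -0.41
v 2.159 -0.064 0.156
v 3.236 -0.388 -0.614
v 2.045 -0.151 -0.047
v 3.136 -0.572 -0.748
v 1.945 -0.335 -0.181
v 3.072 -0.81 -0.783
v 1.881 -0.573 -0.216
v 3.059 -1.048 -0.71
v 1.868 -0.811 -0.143
v 3.101 -1.231 -0.546
v 1.91 -0.993 0.02
v 3.187 -1.317 -0.329
v 1.996 -1.08 0.237
v 3.298 -1.287 -0.109
v 2.107 -1.049 0.458
v 3.408 -1.147 0.065
v 2.217 -0.91 0.632
v 3.493 -0.93 0.152
v 2.302 -0.693 0.719
f 2 1 5
f 2 5 3
f 3 5 6
f 3 6 4
f 5 1 7
f 5 7 6
f 6 7 8
f 6 8 4
f 7 1 9
f 7 9 8
f 8 9 10
f 8 10 4
f 9 1 11
f 9 11 10
f 10 11 12
f 10 12 4
f 11 1 13
f 11 13 12
f 12 13 14
f 12 14 4
f 13 1 15
f 13 15 14
f 14 15 16
f 14 16 4
f 15 1 17
f 15 17 16
f 16 17 18
f 16 18 4
f 17 1 2
f 17 2 18
f 18 2 3
f 18 3 4
f 20 19 22
f 20 22 21
f 22 19 23
f 22 23 21
f 23 19 24
f 23 24 21
f 24 19 25
f 24 25 21
f 25 19 26
f 25 26 21
f 26 19 27
f 26 27 21
f 27 19 28
f 27 28 21
f 28 19 29
f 28 29 21
f 29 19 30
f 29 30 21
f 30 19 31
f 30 31 21
f 31 19 20
f 31 20 21
f 32 69 48
f 69 43 72
f 48 72 37
f 69 72 48
f 32 48 44
f 48 37 49
f 44 49 33
f 48 49 44
f 32 44 53
f 44 33 54
f 53 54 39
f 44 54 53
f 32 53 65
f 53 39 68
f 65 68 42
f 53 68 65
f 32 65 69
f 65 42 73
f 69 73 43
f 65 73 69
f 33 49 60
f 49 37 63
f 60 63 41
f 49 63 60
f 37 72 50
f 72 43 71
f 50 71 36
f 72 71 50
f 43 73 70
f 73 42 66
f 70 66 34
f 73 66 70
f 42 68 67
f 68 39 55
f 67 55 38
f 68 55 67
f 39 54 59
f 54 33 56
f 59 56 40
f 54 56 59
f 35 61 47
f 61 41 62
f 47 62 36
f 61 62 47
f 35 47 45
f 47 36 46
f 45 46 34
f 47 46 45
f 35 45 52
f 45 34 51
f 52 51 38
f 45 51 52
f 35 52 57
f 52 38 58
f 57 58 40
f 52 58 57
f 35 57 61
f 57 40 64
f 61 64 41
f 57 64 61
f 36 62 50
f 62 41 63
f 50 63 37
f 62 63 50
f 34 46 70
f 46 36 71
f 70 71 43
f 46 71 70
f 38 51 67
f 51 34 66
f 67 66 42
f 51 66 67
f 40 58 59
f 58 38 55
f 59 55 39
f 58 55 59
f 41 64 60
f 64 40 56
f 60 56 33
f 64 56 60
f 75 77 74
f 78 75 74
f 74 77 76
f 76 78 74
f 75 81 77
f 79 75 78
f 79 81 75
f 77 81 76
f 80 78 76
f 76 81 80
f 80 79 78
f 81 79 80
f 83 82 86
f 83 86 84
f 84 86 87
f 84 87 85
f 86 82 88
f 86 88 87
f 87 88 89
f 87 89 85
f 88 82 90
f 88 90 89
f 89 90 91
f 89 91 85
f 90 82 92
f 90 92 91
f 91 92 93
f 91 93 85
f 92 82 94
f 92 94 93
f 93 94 95
f 93 95 85
f 94 82 96
f 94 96 95
f 95 96 97
f 95 97 85
f 96 82 98
f 96 98 97
f 97 98 99
f 97 99 85
f 98 82 100
f 98 100 99
f 99 100 101
f 99 101 85
f 100 82 102
f 100 102 101
f 101 102 103
f 101 103 85
f 102 82 104
f 102 104 103
f 103 104 105
f 103 105 85
f 104 82 106
f 104 106 105
f 105 106 107
f 105 107 85
f 106 82 108
f 106 108 107
f 107 108 109
f 107 109 85
f 108 82 83
f 108 83 109
f 109 83 84
f 109 84 85

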